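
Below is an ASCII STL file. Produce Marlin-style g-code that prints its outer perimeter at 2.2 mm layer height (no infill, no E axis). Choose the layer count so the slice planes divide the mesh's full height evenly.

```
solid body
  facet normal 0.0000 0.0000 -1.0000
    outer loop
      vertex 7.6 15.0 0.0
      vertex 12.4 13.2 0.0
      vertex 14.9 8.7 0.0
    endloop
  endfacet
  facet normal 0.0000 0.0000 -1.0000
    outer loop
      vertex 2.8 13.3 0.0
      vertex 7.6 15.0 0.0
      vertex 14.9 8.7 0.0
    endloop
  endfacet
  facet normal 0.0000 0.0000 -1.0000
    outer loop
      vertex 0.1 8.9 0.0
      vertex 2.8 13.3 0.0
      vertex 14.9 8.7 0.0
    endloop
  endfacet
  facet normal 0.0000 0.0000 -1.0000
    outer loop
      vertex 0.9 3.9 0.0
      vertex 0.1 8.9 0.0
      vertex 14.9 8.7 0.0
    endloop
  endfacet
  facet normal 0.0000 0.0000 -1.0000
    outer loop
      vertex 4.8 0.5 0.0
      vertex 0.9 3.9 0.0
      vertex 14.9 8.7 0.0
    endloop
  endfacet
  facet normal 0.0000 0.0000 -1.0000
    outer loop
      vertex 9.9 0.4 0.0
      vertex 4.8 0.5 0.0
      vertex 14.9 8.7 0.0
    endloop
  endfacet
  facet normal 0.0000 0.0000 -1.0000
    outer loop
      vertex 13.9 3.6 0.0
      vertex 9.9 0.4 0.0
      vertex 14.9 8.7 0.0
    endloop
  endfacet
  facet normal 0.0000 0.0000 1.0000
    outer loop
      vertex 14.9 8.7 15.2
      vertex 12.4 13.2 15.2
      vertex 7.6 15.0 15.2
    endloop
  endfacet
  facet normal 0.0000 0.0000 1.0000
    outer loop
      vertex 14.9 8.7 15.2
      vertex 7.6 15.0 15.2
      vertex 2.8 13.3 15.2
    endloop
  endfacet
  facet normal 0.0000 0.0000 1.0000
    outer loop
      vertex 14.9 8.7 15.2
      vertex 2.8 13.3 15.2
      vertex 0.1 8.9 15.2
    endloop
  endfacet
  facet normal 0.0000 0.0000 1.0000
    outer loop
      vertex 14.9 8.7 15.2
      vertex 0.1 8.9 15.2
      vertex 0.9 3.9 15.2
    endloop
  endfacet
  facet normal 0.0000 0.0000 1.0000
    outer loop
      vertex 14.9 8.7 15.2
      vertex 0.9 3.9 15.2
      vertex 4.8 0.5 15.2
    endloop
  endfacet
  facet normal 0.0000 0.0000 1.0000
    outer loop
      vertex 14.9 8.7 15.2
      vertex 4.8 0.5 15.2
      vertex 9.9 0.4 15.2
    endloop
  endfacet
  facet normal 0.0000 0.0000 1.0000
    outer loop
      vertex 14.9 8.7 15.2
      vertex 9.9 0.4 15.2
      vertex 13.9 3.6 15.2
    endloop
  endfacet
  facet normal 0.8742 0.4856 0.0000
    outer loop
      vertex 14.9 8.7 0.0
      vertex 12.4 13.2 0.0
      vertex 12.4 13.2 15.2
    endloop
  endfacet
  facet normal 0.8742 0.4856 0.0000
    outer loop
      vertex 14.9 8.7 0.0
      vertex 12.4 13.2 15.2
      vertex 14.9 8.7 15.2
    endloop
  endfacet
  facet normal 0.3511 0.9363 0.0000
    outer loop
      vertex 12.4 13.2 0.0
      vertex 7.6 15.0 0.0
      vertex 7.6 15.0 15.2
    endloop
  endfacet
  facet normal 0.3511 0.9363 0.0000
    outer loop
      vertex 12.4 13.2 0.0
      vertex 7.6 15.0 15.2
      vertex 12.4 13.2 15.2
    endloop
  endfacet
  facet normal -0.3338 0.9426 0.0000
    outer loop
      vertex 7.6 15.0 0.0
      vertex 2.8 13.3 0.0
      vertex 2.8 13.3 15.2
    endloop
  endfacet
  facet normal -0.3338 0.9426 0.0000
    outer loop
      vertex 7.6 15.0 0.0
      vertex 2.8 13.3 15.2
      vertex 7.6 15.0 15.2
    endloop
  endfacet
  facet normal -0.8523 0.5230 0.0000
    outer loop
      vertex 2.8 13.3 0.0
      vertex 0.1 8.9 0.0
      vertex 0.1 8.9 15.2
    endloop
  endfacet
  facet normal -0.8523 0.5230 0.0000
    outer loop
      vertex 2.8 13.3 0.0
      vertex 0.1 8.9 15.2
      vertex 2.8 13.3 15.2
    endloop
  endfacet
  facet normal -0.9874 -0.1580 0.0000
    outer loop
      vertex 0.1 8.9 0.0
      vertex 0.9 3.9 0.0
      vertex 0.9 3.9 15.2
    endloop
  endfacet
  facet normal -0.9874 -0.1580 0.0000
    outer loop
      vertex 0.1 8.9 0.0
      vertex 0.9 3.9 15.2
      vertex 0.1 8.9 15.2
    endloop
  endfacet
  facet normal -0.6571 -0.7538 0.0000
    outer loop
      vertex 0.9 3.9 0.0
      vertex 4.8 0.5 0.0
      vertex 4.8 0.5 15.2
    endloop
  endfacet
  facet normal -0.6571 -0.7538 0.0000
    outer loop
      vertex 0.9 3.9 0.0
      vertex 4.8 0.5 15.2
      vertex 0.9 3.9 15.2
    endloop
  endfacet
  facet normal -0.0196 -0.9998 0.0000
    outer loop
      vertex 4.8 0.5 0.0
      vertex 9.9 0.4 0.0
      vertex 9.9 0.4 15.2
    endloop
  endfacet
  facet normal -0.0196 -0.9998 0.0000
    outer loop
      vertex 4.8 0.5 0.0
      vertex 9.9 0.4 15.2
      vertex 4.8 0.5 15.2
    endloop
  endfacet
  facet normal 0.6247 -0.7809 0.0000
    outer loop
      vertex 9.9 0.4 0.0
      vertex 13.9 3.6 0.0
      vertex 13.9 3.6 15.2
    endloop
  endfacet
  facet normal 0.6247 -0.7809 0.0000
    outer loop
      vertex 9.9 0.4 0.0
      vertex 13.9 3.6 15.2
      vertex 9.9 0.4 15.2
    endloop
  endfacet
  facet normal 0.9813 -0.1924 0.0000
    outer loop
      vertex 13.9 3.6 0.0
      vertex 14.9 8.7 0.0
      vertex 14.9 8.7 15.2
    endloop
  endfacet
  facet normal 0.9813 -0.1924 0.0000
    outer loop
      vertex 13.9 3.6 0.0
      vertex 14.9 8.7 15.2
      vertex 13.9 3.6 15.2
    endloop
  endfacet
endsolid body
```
; perimeter-only toolpath
G21 ; units = mm
G90 ; absolute positioning
G28 ; home
; layer 1
G0 Z2.2
G0 X14.9 Y8.7
G1 X12.4 Y13.2
G1 X7.6 Y15.0
G1 X2.8 Y13.3
G1 X0.1 Y8.9
G1 X0.9 Y3.9
G1 X4.8 Y0.5
G1 X9.9 Y0.4
G1 X13.9 Y3.6
G1 X14.9 Y8.7
; layer 2
G0 Z4.3
G0 X14.9 Y8.7
G1 X12.4 Y13.2
G1 X7.6 Y15.0
G1 X2.8 Y13.3
G1 X0.1 Y8.9
G1 X0.9 Y3.9
G1 X4.8 Y0.5
G1 X9.9 Y0.4
G1 X13.9 Y3.6
G1 X14.9 Y8.7
; layer 3
G0 Z6.5
G0 X14.9 Y8.7
G1 X12.4 Y13.2
G1 X7.6 Y15.0
G1 X2.8 Y13.3
G1 X0.1 Y8.9
G1 X0.9 Y3.9
G1 X4.8 Y0.5
G1 X9.9 Y0.4
G1 X13.9 Y3.6
G1 X14.9 Y8.7
; layer 4
G0 Z8.7
G0 X14.9 Y8.7
G1 X12.4 Y13.2
G1 X7.6 Y15.0
G1 X2.8 Y13.3
G1 X0.1 Y8.9
G1 X0.9 Y3.9
G1 X4.8 Y0.5
G1 X9.9 Y0.4
G1 X13.9 Y3.6
G1 X14.9 Y8.7
; layer 5
G0 Z10.9
G0 X14.9 Y8.7
G1 X12.4 Y13.2
G1 X7.6 Y15.0
G1 X2.8 Y13.3
G1 X0.1 Y8.9
G1 X0.9 Y3.9
G1 X4.8 Y0.5
G1 X9.9 Y0.4
G1 X13.9 Y3.6
G1 X14.9 Y8.7
; layer 6
G0 Z13.0
G0 X14.9 Y8.7
G1 X12.4 Y13.2
G1 X7.6 Y15.0
G1 X2.8 Y13.3
G1 X0.1 Y8.9
G1 X0.9 Y3.9
G1 X4.8 Y0.5
G1 X9.9 Y0.4
G1 X13.9 Y3.6
G1 X14.9 Y8.7
; layer 7
G0 Z15.2
G0 X14.9 Y8.7
G1 X12.4 Y13.2
G1 X7.6 Y15.0
G1 X2.8 Y13.3
G1 X0.1 Y8.9
G1 X0.9 Y3.9
G1 X4.8 Y0.5
G1 X9.9 Y0.4
G1 X13.9 Y3.6
G1 X14.9 Y8.7
M2 ; end

The solid is a regular 9-sided prism (a cylinder approximated with 9 flat sides), circumscribed radius ≈ 7.5 mm, height ≈ 15.2 mm. Slicing at Δz = 2.2 mm — 7 equal slices spanning the solid's height, so layer i sits at z = i·h/7 — gives 7 non-empty perimeters. Each is a 9-segment closed polygon; G0 lifts to the layer z and rapids to the start vertex, then G1 traces the edges.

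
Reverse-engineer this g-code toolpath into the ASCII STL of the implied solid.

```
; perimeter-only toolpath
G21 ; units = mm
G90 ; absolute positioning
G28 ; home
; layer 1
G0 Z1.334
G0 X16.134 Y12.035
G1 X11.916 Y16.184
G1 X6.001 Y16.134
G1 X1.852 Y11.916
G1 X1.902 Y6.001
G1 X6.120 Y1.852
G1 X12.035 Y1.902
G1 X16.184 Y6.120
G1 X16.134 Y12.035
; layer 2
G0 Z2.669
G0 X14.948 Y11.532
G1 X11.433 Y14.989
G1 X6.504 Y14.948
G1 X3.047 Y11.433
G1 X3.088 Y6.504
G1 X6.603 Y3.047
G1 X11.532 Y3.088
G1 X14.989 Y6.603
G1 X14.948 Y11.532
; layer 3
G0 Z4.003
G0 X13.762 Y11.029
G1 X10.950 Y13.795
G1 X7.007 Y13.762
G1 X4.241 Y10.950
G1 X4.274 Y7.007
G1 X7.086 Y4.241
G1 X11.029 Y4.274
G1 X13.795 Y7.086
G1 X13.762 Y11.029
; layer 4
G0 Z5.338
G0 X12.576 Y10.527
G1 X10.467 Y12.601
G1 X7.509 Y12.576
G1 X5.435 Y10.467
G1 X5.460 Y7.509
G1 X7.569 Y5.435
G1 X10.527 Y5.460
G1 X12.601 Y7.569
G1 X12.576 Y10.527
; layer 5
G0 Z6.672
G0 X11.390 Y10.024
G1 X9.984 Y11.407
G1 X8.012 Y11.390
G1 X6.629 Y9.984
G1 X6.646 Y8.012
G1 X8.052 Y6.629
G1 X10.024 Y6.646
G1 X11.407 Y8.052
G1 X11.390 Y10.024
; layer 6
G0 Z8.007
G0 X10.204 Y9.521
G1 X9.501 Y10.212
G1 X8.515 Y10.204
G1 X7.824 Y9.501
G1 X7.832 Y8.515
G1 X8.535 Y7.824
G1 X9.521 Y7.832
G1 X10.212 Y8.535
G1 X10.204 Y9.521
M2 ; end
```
solid part
  facet normal 0.0000 0.0000 -1.0000
    outer loop
      vertex 5.498 17.320 0.000
      vertex 12.399 17.378 0.000
      vertex 17.320 12.538 0.000
    endloop
  endfacet
  facet normal 0.0000 0.0000 -1.0000
    outer loop
      vertex 0.658 12.399 0.000
      vertex 5.498 17.320 0.000
      vertex 17.320 12.538 0.000
    endloop
  endfacet
  facet normal 0.0000 0.0000 -1.0000
    outer loop
      vertex 0.716 5.498 0.000
      vertex 0.658 12.399 0.000
      vertex 17.320 12.538 0.000
    endloop
  endfacet
  facet normal 0.0000 0.0000 -1.0000
    outer loop
      vertex 5.637 0.658 0.000
      vertex 0.716 5.498 0.000
      vertex 17.320 12.538 0.000
    endloop
  endfacet
  facet normal 0.0000 0.0000 -1.0000
    outer loop
      vertex 12.538 0.716 0.000
      vertex 5.637 0.658 0.000
      vertex 17.320 12.538 0.000
    endloop
  endfacet
  facet normal 0.0000 0.0000 -1.0000
    outer loop
      vertex 17.378 5.637 0.000
      vertex 12.538 0.716 0.000
      vertex 17.320 12.538 0.000
    endloop
  endfacet
  facet normal 0.5233 0.5321 0.6656
    outer loop
      vertex 17.320 12.538 0.000
      vertex 12.399 17.378 0.000
      vertex 9.018 9.018 9.341
    endloop
  endfacet
  facet normal -0.0063 0.7463 0.6656
    outer loop
      vertex 12.399 17.378 0.000
      vertex 5.498 17.320 0.000
      vertex 9.018 9.018 9.341
    endloop
  endfacet
  facet normal -0.5321 0.5233 0.6656
    outer loop
      vertex 5.498 17.320 0.000
      vertex 0.658 12.399 0.000
      vertex 9.018 9.018 9.341
    endloop
  endfacet
  facet normal -0.7463 -0.0063 0.6656
    outer loop
      vertex 0.658 12.399 0.000
      vertex 0.716 5.498 0.000
      vertex 9.018 9.018 9.341
    endloop
  endfacet
  facet normal -0.5233 -0.5321 0.6656
    outer loop
      vertex 0.716 5.498 0.000
      vertex 5.637 0.658 0.000
      vertex 9.018 9.018 9.341
    endloop
  endfacet
  facet normal 0.0063 -0.7463 0.6656
    outer loop
      vertex 5.637 0.658 0.000
      vertex 12.538 0.716 0.000
      vertex 9.018 9.018 9.341
    endloop
  endfacet
  facet normal 0.5321 -0.5233 0.6656
    outer loop
      vertex 12.538 0.716 0.000
      vertex 17.378 5.637 0.000
      vertex 9.018 9.018 9.341
    endloop
  endfacet
  facet normal 0.7463 0.0063 0.6656
    outer loop
      vertex 17.378 5.637 0.000
      vertex 17.320 12.538 0.000
      vertex 9.018 9.018 9.341
    endloop
  endfacet
endsolid part

The G0 Z moves step by Δz≈1.334 mm. The G1 loops shrink linearly with z, so the solid tapers from its base footprint up to z≈9.34. Closing with a flat bottom cap and the tapered top and triangulating gives 14 facets — a regular 8-sided pyramid, base circumscribed radius ≈ 9.02 mm, apex at z ≈ 9.34 mm.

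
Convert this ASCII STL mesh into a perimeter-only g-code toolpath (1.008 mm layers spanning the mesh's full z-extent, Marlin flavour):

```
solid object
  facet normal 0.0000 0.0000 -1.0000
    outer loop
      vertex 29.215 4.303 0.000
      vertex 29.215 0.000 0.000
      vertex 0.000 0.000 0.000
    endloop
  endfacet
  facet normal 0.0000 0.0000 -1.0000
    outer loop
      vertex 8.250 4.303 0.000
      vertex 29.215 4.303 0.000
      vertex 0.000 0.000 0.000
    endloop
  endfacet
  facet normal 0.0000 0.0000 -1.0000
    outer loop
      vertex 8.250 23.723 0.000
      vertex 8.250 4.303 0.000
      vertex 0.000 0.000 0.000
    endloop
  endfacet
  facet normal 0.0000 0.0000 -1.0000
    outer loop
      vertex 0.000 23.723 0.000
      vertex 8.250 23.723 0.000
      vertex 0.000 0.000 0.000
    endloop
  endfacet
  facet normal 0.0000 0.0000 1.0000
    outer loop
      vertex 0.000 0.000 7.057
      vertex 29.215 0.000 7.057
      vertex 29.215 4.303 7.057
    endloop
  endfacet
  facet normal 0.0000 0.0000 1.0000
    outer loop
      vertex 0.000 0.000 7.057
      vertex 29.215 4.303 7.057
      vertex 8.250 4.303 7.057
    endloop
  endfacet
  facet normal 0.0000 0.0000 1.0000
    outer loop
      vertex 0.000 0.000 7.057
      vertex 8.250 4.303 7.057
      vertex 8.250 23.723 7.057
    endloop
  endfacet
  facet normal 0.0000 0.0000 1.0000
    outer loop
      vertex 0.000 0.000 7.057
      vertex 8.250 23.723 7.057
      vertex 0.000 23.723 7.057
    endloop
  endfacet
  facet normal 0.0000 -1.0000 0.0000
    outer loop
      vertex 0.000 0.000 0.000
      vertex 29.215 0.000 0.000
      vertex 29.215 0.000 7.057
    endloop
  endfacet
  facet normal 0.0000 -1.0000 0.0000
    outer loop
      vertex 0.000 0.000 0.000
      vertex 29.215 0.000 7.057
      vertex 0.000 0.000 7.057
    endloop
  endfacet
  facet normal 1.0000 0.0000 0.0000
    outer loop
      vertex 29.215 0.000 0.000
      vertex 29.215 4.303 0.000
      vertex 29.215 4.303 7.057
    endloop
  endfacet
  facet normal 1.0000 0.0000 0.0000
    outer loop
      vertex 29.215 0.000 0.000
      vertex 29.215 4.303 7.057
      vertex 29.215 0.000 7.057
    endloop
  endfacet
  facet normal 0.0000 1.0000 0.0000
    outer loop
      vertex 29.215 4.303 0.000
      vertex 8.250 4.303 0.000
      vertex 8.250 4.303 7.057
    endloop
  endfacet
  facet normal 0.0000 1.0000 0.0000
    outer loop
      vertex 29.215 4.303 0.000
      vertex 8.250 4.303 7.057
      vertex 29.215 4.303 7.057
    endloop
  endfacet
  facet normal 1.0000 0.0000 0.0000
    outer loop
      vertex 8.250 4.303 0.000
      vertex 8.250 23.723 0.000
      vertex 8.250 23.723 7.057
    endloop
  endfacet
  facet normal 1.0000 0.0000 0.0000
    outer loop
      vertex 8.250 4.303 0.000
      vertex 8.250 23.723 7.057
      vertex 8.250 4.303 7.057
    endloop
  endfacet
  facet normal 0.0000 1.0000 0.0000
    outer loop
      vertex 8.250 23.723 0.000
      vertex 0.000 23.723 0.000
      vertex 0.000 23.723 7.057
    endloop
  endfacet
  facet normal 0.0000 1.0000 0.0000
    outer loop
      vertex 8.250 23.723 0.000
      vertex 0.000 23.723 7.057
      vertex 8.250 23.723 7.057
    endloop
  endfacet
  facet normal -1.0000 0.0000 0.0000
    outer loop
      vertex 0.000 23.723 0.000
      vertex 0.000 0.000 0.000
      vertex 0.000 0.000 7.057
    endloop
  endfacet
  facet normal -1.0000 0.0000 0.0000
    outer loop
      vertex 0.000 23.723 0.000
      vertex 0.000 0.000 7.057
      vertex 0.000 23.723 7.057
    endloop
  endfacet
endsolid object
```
; perimeter-only toolpath
G21 ; units = mm
G90 ; absolute positioning
G28 ; home
; layer 1
G0 Z1.008
G0 X0.000 Y0.000
G1 X29.215 Y0.000
G1 X29.215 Y4.303
G1 X8.250 Y4.303
G1 X8.250 Y23.723
G1 X0.000 Y23.723
G1 X0.000 Y0.000
; layer 2
G0 Z2.016
G0 X0.000 Y0.000
G1 X29.215 Y0.000
G1 X29.215 Y4.303
G1 X8.250 Y4.303
G1 X8.250 Y23.723
G1 X0.000 Y23.723
G1 X0.000 Y0.000
; layer 3
G0 Z3.024
G0 X0.000 Y0.000
G1 X29.215 Y0.000
G1 X29.215 Y4.303
G1 X8.250 Y4.303
G1 X8.250 Y23.723
G1 X0.000 Y23.723
G1 X0.000 Y0.000
; layer 4
G0 Z4.033
G0 X0.000 Y0.000
G1 X29.215 Y0.000
G1 X29.215 Y4.303
G1 X8.250 Y4.303
G1 X8.250 Y23.723
G1 X0.000 Y23.723
G1 X0.000 Y0.000
; layer 5
G0 Z5.041
G0 X0.000 Y0.000
G1 X29.215 Y0.000
G1 X29.215 Y4.303
G1 X8.250 Y4.303
G1 X8.250 Y23.723
G1 X0.000 Y23.723
G1 X0.000 Y0.000
; layer 6
G0 Z6.049
G0 X0.000 Y0.000
G1 X29.215 Y0.000
G1 X29.215 Y4.303
G1 X8.250 Y4.303
G1 X8.250 Y23.723
G1 X0.000 Y23.723
G1 X0.000 Y0.000
; layer 7
G0 Z7.057
G0 X0.000 Y0.000
G1 X29.215 Y0.000
G1 X29.215 Y4.303
G1 X8.250 Y4.303
G1 X8.250 Y23.723
G1 X0.000 Y23.723
G1 X0.000 Y0.000
M2 ; end

The solid is an L-shaped prism: outer 29.2 × 23.7 mm, arm thicknesses ≈ 4.3 mm (horizontal) and 8.25 mm (vertical), extruded 7.06 mm in z. Slicing at Δz = 1.008 mm — 7 equal slices spanning the solid's height, so layer i sits at z = i·h/7 — gives 7 non-empty perimeters. Each is a 6-segment closed polygon; G0 lifts to the layer z and rapids to the start vertex, then G1 traces the edges.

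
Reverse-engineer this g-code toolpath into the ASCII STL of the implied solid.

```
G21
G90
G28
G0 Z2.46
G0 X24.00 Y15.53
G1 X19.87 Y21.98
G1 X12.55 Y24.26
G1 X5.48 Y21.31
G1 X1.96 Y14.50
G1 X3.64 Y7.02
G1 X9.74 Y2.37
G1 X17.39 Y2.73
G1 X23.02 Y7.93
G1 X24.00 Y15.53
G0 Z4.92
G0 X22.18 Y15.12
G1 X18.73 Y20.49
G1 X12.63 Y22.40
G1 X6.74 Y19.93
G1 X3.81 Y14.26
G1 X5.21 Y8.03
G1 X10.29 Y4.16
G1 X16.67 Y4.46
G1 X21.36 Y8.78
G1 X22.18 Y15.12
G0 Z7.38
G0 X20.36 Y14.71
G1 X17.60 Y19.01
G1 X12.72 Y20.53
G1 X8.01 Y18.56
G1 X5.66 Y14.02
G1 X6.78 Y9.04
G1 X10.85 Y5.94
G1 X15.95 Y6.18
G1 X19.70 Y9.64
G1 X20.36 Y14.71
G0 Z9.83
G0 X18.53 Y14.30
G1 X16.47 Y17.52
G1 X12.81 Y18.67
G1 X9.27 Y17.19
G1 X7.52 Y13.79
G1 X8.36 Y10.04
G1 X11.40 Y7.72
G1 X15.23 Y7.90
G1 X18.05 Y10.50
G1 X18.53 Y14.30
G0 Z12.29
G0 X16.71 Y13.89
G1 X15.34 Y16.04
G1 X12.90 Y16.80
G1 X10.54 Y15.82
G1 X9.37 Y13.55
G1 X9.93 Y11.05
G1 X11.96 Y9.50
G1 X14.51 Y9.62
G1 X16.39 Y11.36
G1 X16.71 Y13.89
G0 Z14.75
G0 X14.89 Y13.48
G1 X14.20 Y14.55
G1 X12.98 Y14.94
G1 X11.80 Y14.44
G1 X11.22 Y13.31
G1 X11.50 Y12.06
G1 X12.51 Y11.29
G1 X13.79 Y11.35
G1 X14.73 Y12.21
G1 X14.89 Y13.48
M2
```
solid part
  facet normal 0.0000 0.0000 -1.0000
    outer loop
      vertex 12.46 26.13 0.00
      vertex 21.00 23.46 0.00
      vertex 25.82 15.94 0.00
    endloop
  endfacet
  facet normal 0.0000 0.0000 -1.0000
    outer loop
      vertex 4.21 22.68 0.00
      vertex 12.46 26.13 0.00
      vertex 25.82 15.94 0.00
    endloop
  endfacet
  facet normal 0.0000 0.0000 -1.0000
    outer loop
      vertex 0.11 14.74 0.00
      vertex 4.21 22.68 0.00
      vertex 25.82 15.94 0.00
    endloop
  endfacet
  facet normal 0.0000 0.0000 -1.0000
    outer loop
      vertex 2.07 6.01 0.00
      vertex 0.11 14.74 0.00
      vertex 25.82 15.94 0.00
    endloop
  endfacet
  facet normal 0.0000 0.0000 -1.0000
    outer loop
      vertex 9.18 0.59 0.00
      vertex 2.07 6.01 0.00
      vertex 25.82 15.94 0.00
    endloop
  endfacet
  facet normal 0.0000 0.0000 -1.0000
    outer loop
      vertex 18.11 1.01 0.00
      vertex 9.18 0.59 0.00
      vertex 25.82 15.94 0.00
    endloop
  endfacet
  facet normal 0.0000 0.0000 -1.0000
    outer loop
      vertex 24.68 7.07 0.00
      vertex 18.11 1.01 0.00
      vertex 25.82 15.94 0.00
    endloop
  endfacet
  facet normal 0.6853 0.4392 0.5809
    outer loop
      vertex 25.82 15.94 0.00
      vertex 21.00 23.46 0.00
      vertex 13.07 13.07 17.21
    endloop
  endfacet
  facet normal 0.2429 0.7769 0.5809
    outer loop
      vertex 21.00 23.46 0.00
      vertex 12.46 26.13 0.00
      vertex 13.07 13.07 17.21
    endloop
  endfacet
  facet normal -0.3140 0.7509 0.5810
    outer loop
      vertex 12.46 26.13 0.00
      vertex 4.21 22.68 0.00
      vertex 13.07 13.07 17.21
    endloop
  endfacet
  facet normal -0.7233 0.3735 0.5809
    outer loop
      vertex 4.21 22.68 0.00
      vertex 0.11 14.74 0.00
      vertex 13.07 13.07 17.21
    endloop
  endfacet
  facet normal -0.7943 -0.1783 0.5808
    outer loop
      vertex 0.11 14.74 0.00
      vertex 2.07 6.01 0.00
      vertex 13.07 13.07 17.21
    endloop
  endfacet
  facet normal -0.4935 -0.6473 0.5809
    outer loop
      vertex 2.07 6.01 0.00
      vertex 9.18 0.59 0.00
      vertex 13.07 13.07 17.21
    endloop
  endfacet
  facet normal 0.0382 -0.8130 0.5809
    outer loop
      vertex 9.18 0.59 0.00
      vertex 18.11 1.01 0.00
      vertex 13.07 13.07 17.21
    endloop
  endfacet
  facet normal 0.5519 -0.5983 0.5809
    outer loop
      vertex 18.11 1.01 0.00
      vertex 24.68 7.07 0.00
      vertex 13.07 13.07 17.21
    endloop
  endfacet
  facet normal 0.8074 -0.1038 0.5808
    outer loop
      vertex 24.68 7.07 0.00
      vertex 25.82 15.94 0.00
      vertex 13.07 13.07 17.21
    endloop
  endfacet
endsolid part

The G0 Z moves step by Δz≈2.46 mm. The G1 loops shrink linearly with z, so the solid tapers from its base footprint up to z≈17.2. Closing with a flat bottom cap and the tapered top and triangulating gives 16 facets — a regular 9-sided pyramid, base circumscribed radius ≈ 13.1 mm, apex at z ≈ 17.2 mm.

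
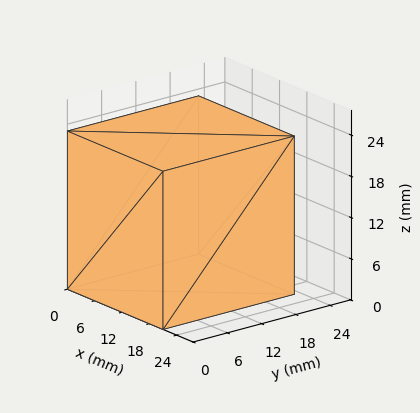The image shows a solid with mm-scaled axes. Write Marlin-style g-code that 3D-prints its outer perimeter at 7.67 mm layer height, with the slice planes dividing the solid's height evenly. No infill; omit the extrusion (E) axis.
Reading the render: the shape is a rectangular box, roughly 21 × 23 mm footprint and 23 mm tall (dimensions read to the nearest mm from the axis ticks). For the g-code, the solid's height is divided into equal slices at the stated Δz and each level perimeter traced with G1 moves after a G0 lift.

; perimeter-only toolpath
G21 ; units = mm
G90 ; absolute positioning
G28 ; home
; layer 1
G0 Z7.67
G0 X0.00 Y0.00
G1 X21.00 Y0.00
G1 X21.00 Y23.00
G1 X0.00 Y23.00
G1 X0.00 Y0.00
; layer 2
G0 Z15.33
G0 X0.00 Y0.00
G1 X21.00 Y0.00
G1 X21.00 Y23.00
G1 X0.00 Y23.00
G1 X0.00 Y0.00
; layer 3
G0 Z23.00
G0 X0.00 Y0.00
G1 X21.00 Y0.00
G1 X21.00 Y23.00
G1 X0.00 Y23.00
G1 X0.00 Y0.00
M2 ; end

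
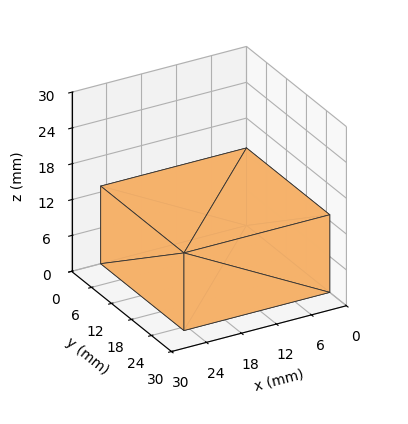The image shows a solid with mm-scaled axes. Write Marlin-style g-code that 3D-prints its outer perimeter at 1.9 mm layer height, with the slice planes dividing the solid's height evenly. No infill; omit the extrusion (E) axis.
Reading the render: the shape is a rectangular box, roughly 25 × 25 mm footprint and 13 mm tall (dimensions read to the nearest mm from the axis ticks). For the g-code, the solid's height is divided into equal slices at the stated Δz and each level perimeter traced with G1 moves after a G0 lift.

; perimeter-only toolpath
G21 ; units = mm
G90 ; absolute positioning
G28 ; home
; layer 1
G0 Z1.9
G0 X0.0 Y0.0
G1 X25.0 Y0.0
G1 X25.0 Y25.0
G1 X0.0 Y25.0
G1 X0.0 Y0.0
; layer 2
G0 Z3.7
G0 X0.0 Y0.0
G1 X25.0 Y0.0
G1 X25.0 Y25.0
G1 X0.0 Y25.0
G1 X0.0 Y0.0
; layer 3
G0 Z5.6
G0 X0.0 Y0.0
G1 X25.0 Y0.0
G1 X25.0 Y25.0
G1 X0.0 Y25.0
G1 X0.0 Y0.0
; layer 4
G0 Z7.4
G0 X0.0 Y0.0
G1 X25.0 Y0.0
G1 X25.0 Y25.0
G1 X0.0 Y25.0
G1 X0.0 Y0.0
; layer 5
G0 Z9.3
G0 X0.0 Y0.0
G1 X25.0 Y0.0
G1 X25.0 Y25.0
G1 X0.0 Y25.0
G1 X0.0 Y0.0
; layer 6
G0 Z11.1
G0 X0.0 Y0.0
G1 X25.0 Y0.0
G1 X25.0 Y25.0
G1 X0.0 Y25.0
G1 X0.0 Y0.0
; layer 7
G0 Z13.0
G0 X0.0 Y0.0
G1 X25.0 Y0.0
G1 X25.0 Y25.0
G1 X0.0 Y25.0
G1 X0.0 Y0.0
M2 ; end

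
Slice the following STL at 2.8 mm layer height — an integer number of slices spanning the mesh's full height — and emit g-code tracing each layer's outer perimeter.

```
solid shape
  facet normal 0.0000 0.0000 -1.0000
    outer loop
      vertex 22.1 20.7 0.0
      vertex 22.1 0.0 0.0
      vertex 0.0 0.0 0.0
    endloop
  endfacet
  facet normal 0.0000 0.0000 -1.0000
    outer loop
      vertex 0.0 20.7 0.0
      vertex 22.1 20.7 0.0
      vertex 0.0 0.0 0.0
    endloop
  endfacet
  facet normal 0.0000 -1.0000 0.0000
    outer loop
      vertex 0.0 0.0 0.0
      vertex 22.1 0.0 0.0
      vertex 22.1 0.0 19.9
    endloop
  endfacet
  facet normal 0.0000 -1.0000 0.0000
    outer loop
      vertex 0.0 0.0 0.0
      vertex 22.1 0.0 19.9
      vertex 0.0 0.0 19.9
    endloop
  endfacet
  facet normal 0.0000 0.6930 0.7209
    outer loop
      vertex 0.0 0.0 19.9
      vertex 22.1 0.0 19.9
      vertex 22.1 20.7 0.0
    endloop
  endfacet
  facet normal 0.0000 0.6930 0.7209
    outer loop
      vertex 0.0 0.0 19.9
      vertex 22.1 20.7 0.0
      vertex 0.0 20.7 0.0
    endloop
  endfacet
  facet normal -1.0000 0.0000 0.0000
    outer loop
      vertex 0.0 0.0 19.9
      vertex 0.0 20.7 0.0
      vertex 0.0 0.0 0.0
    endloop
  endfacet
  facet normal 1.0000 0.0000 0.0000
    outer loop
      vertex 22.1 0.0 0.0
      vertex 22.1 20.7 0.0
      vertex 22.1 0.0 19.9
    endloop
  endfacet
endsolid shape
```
; perimeter-only toolpath
G21 ; units = mm
G90 ; absolute positioning
G28 ; home
; layer 1
G0 Z2.8
G0 X0.0 Y0.0
G1 X22.1 Y0.0
G1 X22.1 Y17.7
G1 X0.0 Y17.7
G1 X0.0 Y0.0
; layer 2
G0 Z5.7
G0 X0.0 Y0.0
G1 X22.1 Y0.0
G1 X22.1 Y14.8
G1 X0.0 Y14.8
G1 X0.0 Y0.0
; layer 3
G0 Z8.5
G0 X0.0 Y0.0
G1 X22.1 Y0.0
G1 X22.1 Y11.8
G1 X0.0 Y11.8
G1 X0.0 Y0.0
; layer 4
G0 Z11.4
G0 X0.0 Y0.0
G1 X22.1 Y0.0
G1 X22.1 Y8.9
G1 X0.0 Y8.9
G1 X0.0 Y0.0
; layer 5
G0 Z14.2
G0 X0.0 Y0.0
G1 X22.1 Y0.0
G1 X22.1 Y5.9
G1 X0.0 Y5.9
G1 X0.0 Y0.0
; layer 6
G0 Z17.1
G0 X0.0 Y0.0
G1 X22.1 Y0.0
G1 X22.1 Y3.0
G1 X0.0 Y3.0
G1 X0.0 Y0.0
M2 ; end

The solid is a wedge (ramp): 22.1 × 20.7 mm base, rising to 19.9 mm along the y=0 edge and sloping linearly to z=0 at y=20.7. Slicing at Δz = 2.8 mm — 7 equal slices spanning the solid's height, so layer i sits at z = i·h/7 — gives 6 non-empty perimeters. Each is a 4-segment closed polygon; G0 lifts to the layer z and rapids to the start vertex, then G1 traces the edges. The cross-section shrinks linearly with z (the slice at the apex is degenerate and omitted).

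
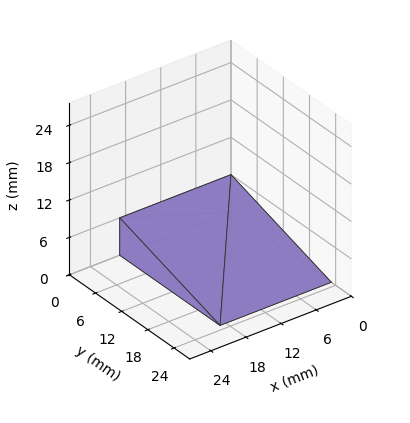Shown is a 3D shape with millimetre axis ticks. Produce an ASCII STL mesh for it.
Reading the render: the shape is a wedge (ramp): 19 × 23 mm base, rising to 6 mm along the y=0 edge and sloping linearly to z=0 at y=23 (dimensions read to the nearest mm from the axis ticks). For the STL, each face is triangulated and given an outward normal.

solid part
  facet normal 0.0000 0.0000 -1.0000
    outer loop
      vertex 19.000 23.000 0.000
      vertex 19.000 0.000 0.000
      vertex 0.000 0.000 0.000
    endloop
  endfacet
  facet normal 0.0000 0.0000 -1.0000
    outer loop
      vertex 0.000 23.000 0.000
      vertex 19.000 23.000 0.000
      vertex 0.000 0.000 0.000
    endloop
  endfacet
  facet normal 0.0000 -1.0000 0.0000
    outer loop
      vertex 0.000 0.000 0.000
      vertex 19.000 0.000 0.000
      vertex 19.000 0.000 6.000
    endloop
  endfacet
  facet normal 0.0000 -1.0000 0.0000
    outer loop
      vertex 0.000 0.000 0.000
      vertex 19.000 0.000 6.000
      vertex 0.000 0.000 6.000
    endloop
  endfacet
  facet normal 0.0000 0.2524 0.9676
    outer loop
      vertex 0.000 0.000 6.000
      vertex 19.000 0.000 6.000
      vertex 19.000 23.000 0.000
    endloop
  endfacet
  facet normal 0.0000 0.2524 0.9676
    outer loop
      vertex 0.000 0.000 6.000
      vertex 19.000 23.000 0.000
      vertex 0.000 23.000 0.000
    endloop
  endfacet
  facet normal -1.0000 0.0000 0.0000
    outer loop
      vertex 0.000 0.000 6.000
      vertex 0.000 23.000 0.000
      vertex 0.000 0.000 0.000
    endloop
  endfacet
  facet normal 1.0000 0.0000 0.0000
    outer loop
      vertex 19.000 0.000 0.000
      vertex 19.000 23.000 0.000
      vertex 19.000 0.000 6.000
    endloop
  endfacet
endsolid part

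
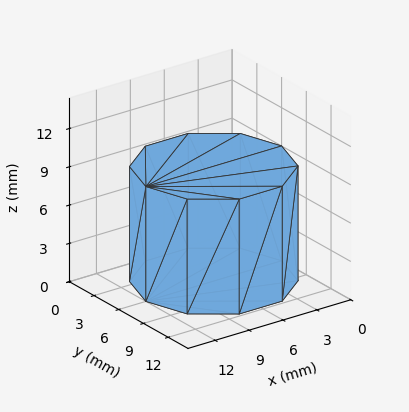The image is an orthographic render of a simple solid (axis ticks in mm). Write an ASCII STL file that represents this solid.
Reading the render: the shape is a regular 10-sided prism (a cylinder approximated with 10 flat sides), circumscribed radius ≈ 6 mm, height ≈ 9 mm (dimensions read to the nearest mm from the axis ticks). For the STL, each face is triangulated and given an outward normal.

solid part
  facet normal 0.0000 0.0000 -1.0000
    outer loop
      vertex 7.9 11.7 0.0
      vertex 10.9 9.5 0.0
      vertex 12.0 6.0 0.0
    endloop
  endfacet
  facet normal 0.0000 0.0000 -1.0000
    outer loop
      vertex 4.1 11.7 0.0
      vertex 7.9 11.7 0.0
      vertex 12.0 6.0 0.0
    endloop
  endfacet
  facet normal 0.0000 0.0000 -1.0000
    outer loop
      vertex 1.1 9.5 0.0
      vertex 4.1 11.7 0.0
      vertex 12.0 6.0 0.0
    endloop
  endfacet
  facet normal 0.0000 0.0000 -1.0000
    outer loop
      vertex 0.0 6.0 0.0
      vertex 1.1 9.5 0.0
      vertex 12.0 6.0 0.0
    endloop
  endfacet
  facet normal 0.0000 0.0000 -1.0000
    outer loop
      vertex 1.1 2.5 0.0
      vertex 0.0 6.0 0.0
      vertex 12.0 6.0 0.0
    endloop
  endfacet
  facet normal 0.0000 0.0000 -1.0000
    outer loop
      vertex 4.1 0.3 0.0
      vertex 1.1 2.5 0.0
      vertex 12.0 6.0 0.0
    endloop
  endfacet
  facet normal 0.0000 0.0000 -1.0000
    outer loop
      vertex 7.9 0.3 0.0
      vertex 4.1 0.3 0.0
      vertex 12.0 6.0 0.0
    endloop
  endfacet
  facet normal 0.0000 0.0000 -1.0000
    outer loop
      vertex 10.9 2.5 0.0
      vertex 7.9 0.3 0.0
      vertex 12.0 6.0 0.0
    endloop
  endfacet
  facet normal 0.0000 0.0000 1.0000
    outer loop
      vertex 12.0 6.0 9.0
      vertex 10.9 9.5 9.0
      vertex 7.9 11.7 9.0
    endloop
  endfacet
  facet normal 0.0000 0.0000 1.0000
    outer loop
      vertex 12.0 6.0 9.0
      vertex 7.9 11.7 9.0
      vertex 4.1 11.7 9.0
    endloop
  endfacet
  facet normal 0.0000 0.0000 1.0000
    outer loop
      vertex 12.0 6.0 9.0
      vertex 4.1 11.7 9.0
      vertex 1.1 9.5 9.0
    endloop
  endfacet
  facet normal 0.0000 0.0000 1.0000
    outer loop
      vertex 12.0 6.0 9.0
      vertex 1.1 9.5 9.0
      vertex 0.0 6.0 9.0
    endloop
  endfacet
  facet normal 0.0000 0.0000 1.0000
    outer loop
      vertex 12.0 6.0 9.0
      vertex 0.0 6.0 9.0
      vertex 1.1 2.5 9.0
    endloop
  endfacet
  facet normal 0.0000 0.0000 1.0000
    outer loop
      vertex 12.0 6.0 9.0
      vertex 1.1 2.5 9.0
      vertex 4.1 0.3 9.0
    endloop
  endfacet
  facet normal 0.0000 0.0000 1.0000
    outer loop
      vertex 12.0 6.0 9.0
      vertex 4.1 0.3 9.0
      vertex 7.9 0.3 9.0
    endloop
  endfacet
  facet normal 0.0000 0.0000 1.0000
    outer loop
      vertex 12.0 6.0 9.0
      vertex 7.9 0.3 9.0
      vertex 10.9 2.5 9.0
    endloop
  endfacet
  facet normal 0.9540 0.2998 0.0000
    outer loop
      vertex 12.0 6.0 0.0
      vertex 10.9 9.5 0.0
      vertex 10.9 9.5 9.0
    endloop
  endfacet
  facet normal 0.9540 0.2998 0.0000
    outer loop
      vertex 12.0 6.0 0.0
      vertex 10.9 9.5 9.0
      vertex 12.0 6.0 9.0
    endloop
  endfacet
  facet normal 0.5914 0.8064 0.0000
    outer loop
      vertex 10.9 9.5 0.0
      vertex 7.9 11.7 0.0
      vertex 7.9 11.7 9.0
    endloop
  endfacet
  facet normal 0.5914 0.8064 0.0000
    outer loop
      vertex 10.9 9.5 0.0
      vertex 7.9 11.7 9.0
      vertex 10.9 9.5 9.0
    endloop
  endfacet
  facet normal 0.0000 1.0000 0.0000
    outer loop
      vertex 7.9 11.7 0.0
      vertex 4.1 11.7 0.0
      vertex 4.1 11.7 9.0
    endloop
  endfacet
  facet normal 0.0000 1.0000 0.0000
    outer loop
      vertex 7.9 11.7 0.0
      vertex 4.1 11.7 9.0
      vertex 7.9 11.7 9.0
    endloop
  endfacet
  facet normal -0.5914 0.8064 0.0000
    outer loop
      vertex 4.1 11.7 0.0
      vertex 1.1 9.5 0.0
      vertex 1.1 9.5 9.0
    endloop
  endfacet
  facet normal -0.5914 0.8064 0.0000
    outer loop
      vertex 4.1 11.7 0.0
      vertex 1.1 9.5 9.0
      vertex 4.1 11.7 9.0
    endloop
  endfacet
  facet normal -0.9540 0.2998 0.0000
    outer loop
      vertex 1.1 9.5 0.0
      vertex 0.0 6.0 0.0
      vertex 0.0 6.0 9.0
    endloop
  endfacet
  facet normal -0.9540 0.2998 0.0000
    outer loop
      vertex 1.1 9.5 0.0
      vertex 0.0 6.0 9.0
      vertex 1.1 9.5 9.0
    endloop
  endfacet
  facet normal -0.9540 -0.2998 0.0000
    outer loop
      vertex 0.0 6.0 0.0
      vertex 1.1 2.5 0.0
      vertex 1.1 2.5 9.0
    endloop
  endfacet
  facet normal -0.9540 -0.2998 0.0000
    outer loop
      vertex 0.0 6.0 0.0
      vertex 1.1 2.5 9.0
      vertex 0.0 6.0 9.0
    endloop
  endfacet
  facet normal -0.5914 -0.8064 0.0000
    outer loop
      vertex 1.1 2.5 0.0
      vertex 4.1 0.3 0.0
      vertex 4.1 0.3 9.0
    endloop
  endfacet
  facet normal -0.5914 -0.8064 0.0000
    outer loop
      vertex 1.1 2.5 0.0
      vertex 4.1 0.3 9.0
      vertex 1.1 2.5 9.0
    endloop
  endfacet
  facet normal 0.0000 -1.0000 0.0000
    outer loop
      vertex 4.1 0.3 0.0
      vertex 7.9 0.3 0.0
      vertex 7.9 0.3 9.0
    endloop
  endfacet
  facet normal 0.0000 -1.0000 0.0000
    outer loop
      vertex 4.1 0.3 0.0
      vertex 7.9 0.3 9.0
      vertex 4.1 0.3 9.0
    endloop
  endfacet
  facet normal 0.5914 -0.8064 0.0000
    outer loop
      vertex 7.9 0.3 0.0
      vertex 10.9 2.5 0.0
      vertex 10.9 2.5 9.0
    endloop
  endfacet
  facet normal 0.5914 -0.8064 0.0000
    outer loop
      vertex 7.9 0.3 0.0
      vertex 10.9 2.5 9.0
      vertex 7.9 0.3 9.0
    endloop
  endfacet
  facet normal 0.9540 -0.2998 0.0000
    outer loop
      vertex 10.9 2.5 0.0
      vertex 12.0 6.0 0.0
      vertex 12.0 6.0 9.0
    endloop
  endfacet
  facet normal 0.9540 -0.2998 0.0000
    outer loop
      vertex 10.9 2.5 0.0
      vertex 12.0 6.0 9.0
      vertex 10.9 2.5 9.0
    endloop
  endfacet
endsolid part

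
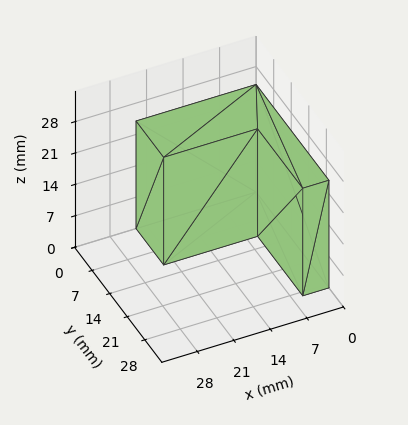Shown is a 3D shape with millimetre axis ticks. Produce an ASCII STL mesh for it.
Reading the render: the shape is an L-shaped prism: outer 23 × 29 mm, arm thicknesses ≈ 11 mm (horizontal) and 5 mm (vertical), extruded 24 mm in z (dimensions read to the nearest mm from the axis ticks). For the STL, each face is triangulated and given an outward normal.

solid part
  facet normal 0.0000 0.0000 -1.0000
    outer loop
      vertex 23.00 11.00 0.00
      vertex 23.00 0.00 0.00
      vertex 0.00 0.00 0.00
    endloop
  endfacet
  facet normal 0.0000 0.0000 -1.0000
    outer loop
      vertex 5.00 11.00 0.00
      vertex 23.00 11.00 0.00
      vertex 0.00 0.00 0.00
    endloop
  endfacet
  facet normal 0.0000 0.0000 -1.0000
    outer loop
      vertex 5.00 29.00 0.00
      vertex 5.00 11.00 0.00
      vertex 0.00 0.00 0.00
    endloop
  endfacet
  facet normal 0.0000 0.0000 -1.0000
    outer loop
      vertex 0.00 29.00 0.00
      vertex 5.00 29.00 0.00
      vertex 0.00 0.00 0.00
    endloop
  endfacet
  facet normal 0.0000 0.0000 1.0000
    outer loop
      vertex 0.00 0.00 24.00
      vertex 23.00 0.00 24.00
      vertex 23.00 11.00 24.00
    endloop
  endfacet
  facet normal 0.0000 0.0000 1.0000
    outer loop
      vertex 0.00 0.00 24.00
      vertex 23.00 11.00 24.00
      vertex 5.00 11.00 24.00
    endloop
  endfacet
  facet normal 0.0000 0.0000 1.0000
    outer loop
      vertex 0.00 0.00 24.00
      vertex 5.00 11.00 24.00
      vertex 5.00 29.00 24.00
    endloop
  endfacet
  facet normal 0.0000 0.0000 1.0000
    outer loop
      vertex 0.00 0.00 24.00
      vertex 5.00 29.00 24.00
      vertex 0.00 29.00 24.00
    endloop
  endfacet
  facet normal 0.0000 -1.0000 0.0000
    outer loop
      vertex 0.00 0.00 0.00
      vertex 23.00 0.00 0.00
      vertex 23.00 0.00 24.00
    endloop
  endfacet
  facet normal 0.0000 -1.0000 0.0000
    outer loop
      vertex 0.00 0.00 0.00
      vertex 23.00 0.00 24.00
      vertex 0.00 0.00 24.00
    endloop
  endfacet
  facet normal 1.0000 0.0000 0.0000
    outer loop
      vertex 23.00 0.00 0.00
      vertex 23.00 11.00 0.00
      vertex 23.00 11.00 24.00
    endloop
  endfacet
  facet normal 1.0000 0.0000 0.0000
    outer loop
      vertex 23.00 0.00 0.00
      vertex 23.00 11.00 24.00
      vertex 23.00 0.00 24.00
    endloop
  endfacet
  facet normal 0.0000 1.0000 0.0000
    outer loop
      vertex 23.00 11.00 0.00
      vertex 5.00 11.00 0.00
      vertex 5.00 11.00 24.00
    endloop
  endfacet
  facet normal 0.0000 1.0000 0.0000
    outer loop
      vertex 23.00 11.00 0.00
      vertex 5.00 11.00 24.00
      vertex 23.00 11.00 24.00
    endloop
  endfacet
  facet normal 1.0000 0.0000 0.0000
    outer loop
      vertex 5.00 11.00 0.00
      vertex 5.00 29.00 0.00
      vertex 5.00 29.00 24.00
    endloop
  endfacet
  facet normal 1.0000 0.0000 0.0000
    outer loop
      vertex 5.00 11.00 0.00
      vertex 5.00 29.00 24.00
      vertex 5.00 11.00 24.00
    endloop
  endfacet
  facet normal 0.0000 1.0000 0.0000
    outer loop
      vertex 5.00 29.00 0.00
      vertex 0.00 29.00 0.00
      vertex 0.00 29.00 24.00
    endloop
  endfacet
  facet normal 0.0000 1.0000 0.0000
    outer loop
      vertex 5.00 29.00 0.00
      vertex 0.00 29.00 24.00
      vertex 5.00 29.00 24.00
    endloop
  endfacet
  facet normal -1.0000 0.0000 0.0000
    outer loop
      vertex 0.00 29.00 0.00
      vertex 0.00 0.00 0.00
      vertex 0.00 0.00 24.00
    endloop
  endfacet
  facet normal -1.0000 0.0000 0.0000
    outer loop
      vertex 0.00 29.00 0.00
      vertex 0.00 0.00 24.00
      vertex 0.00 29.00 24.00
    endloop
  endfacet
endsolid part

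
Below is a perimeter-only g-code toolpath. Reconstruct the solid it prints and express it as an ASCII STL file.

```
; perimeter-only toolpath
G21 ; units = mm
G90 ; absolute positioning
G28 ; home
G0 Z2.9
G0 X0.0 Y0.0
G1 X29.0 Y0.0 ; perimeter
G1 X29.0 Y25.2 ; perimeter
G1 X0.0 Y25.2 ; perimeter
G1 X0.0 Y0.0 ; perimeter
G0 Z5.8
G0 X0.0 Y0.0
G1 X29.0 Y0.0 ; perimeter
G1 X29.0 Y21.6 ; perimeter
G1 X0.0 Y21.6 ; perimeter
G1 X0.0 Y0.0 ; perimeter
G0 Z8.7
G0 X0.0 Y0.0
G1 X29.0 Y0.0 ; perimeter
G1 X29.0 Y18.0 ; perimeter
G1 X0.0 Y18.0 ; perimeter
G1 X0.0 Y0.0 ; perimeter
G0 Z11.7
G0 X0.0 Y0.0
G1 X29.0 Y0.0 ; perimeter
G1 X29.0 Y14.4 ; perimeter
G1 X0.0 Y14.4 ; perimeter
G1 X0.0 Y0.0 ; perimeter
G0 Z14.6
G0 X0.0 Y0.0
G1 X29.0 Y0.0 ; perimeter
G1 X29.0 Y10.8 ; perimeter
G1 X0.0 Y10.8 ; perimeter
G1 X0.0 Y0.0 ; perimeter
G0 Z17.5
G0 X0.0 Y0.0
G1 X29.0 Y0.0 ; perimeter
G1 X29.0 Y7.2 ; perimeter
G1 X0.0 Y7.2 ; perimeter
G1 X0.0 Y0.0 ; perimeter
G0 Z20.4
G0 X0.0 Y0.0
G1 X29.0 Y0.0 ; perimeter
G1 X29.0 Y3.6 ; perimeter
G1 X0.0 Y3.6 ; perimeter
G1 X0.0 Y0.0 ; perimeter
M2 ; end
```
solid part
  facet normal 0.0000 0.0000 -1.0000
    outer loop
      vertex 29.0 28.8 0.0
      vertex 29.0 0.0 0.0
      vertex 0.0 0.0 0.0
    endloop
  endfacet
  facet normal 0.0000 0.0000 -1.0000
    outer loop
      vertex 0.0 28.8 0.0
      vertex 29.0 28.8 0.0
      vertex 0.0 0.0 0.0
    endloop
  endfacet
  facet normal 0.0000 -1.0000 0.0000
    outer loop
      vertex 0.0 0.0 0.0
      vertex 29.0 0.0 0.0
      vertex 29.0 0.0 23.3
    endloop
  endfacet
  facet normal 0.0000 -1.0000 0.0000
    outer loop
      vertex 0.0 0.0 0.0
      vertex 29.0 0.0 23.3
      vertex 0.0 0.0 23.3
    endloop
  endfacet
  facet normal 0.0000 0.6290 0.7774
    outer loop
      vertex 0.0 0.0 23.3
      vertex 29.0 0.0 23.3
      vertex 29.0 28.8 0.0
    endloop
  endfacet
  facet normal 0.0000 0.6290 0.7774
    outer loop
      vertex 0.0 0.0 23.3
      vertex 29.0 28.8 0.0
      vertex 0.0 28.8 0.0
    endloop
  endfacet
  facet normal -1.0000 0.0000 0.0000
    outer loop
      vertex 0.0 0.0 23.3
      vertex 0.0 28.8 0.0
      vertex 0.0 0.0 0.0
    endloop
  endfacet
  facet normal 1.0000 0.0000 0.0000
    outer loop
      vertex 29.0 0.0 0.0
      vertex 29.0 28.8 0.0
      vertex 29.0 0.0 23.3
    endloop
  endfacet
endsolid part

The G0 Z moves step by Δz≈2.9 mm. The G1 loops shrink linearly with z, so the solid tapers from its base footprint up to z≈23.3. Closing with a flat bottom cap and the tapered top and triangulating gives 8 facets — a wedge (ramp): 29 × 28.8 mm base, rising to 23.3 mm along the y=0 edge and sloping linearly to z=0 at y=28.8.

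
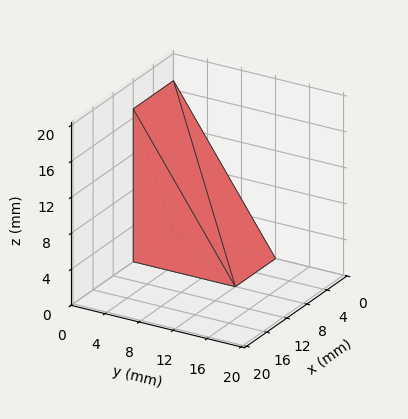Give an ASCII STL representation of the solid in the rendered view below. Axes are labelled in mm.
Reading the render: the shape is a wedge (ramp): 8 × 12 mm base, rising to 17 mm along the y=0 edge and sloping linearly to z=0 at y=12 (dimensions read to the nearest mm from the axis ticks). For the STL, each face is triangulated and given an outward normal.

solid part
  facet normal 0.0000 0.0000 -1.0000
    outer loop
      vertex 8.000 12.000 0.000
      vertex 8.000 0.000 0.000
      vertex 0.000 0.000 0.000
    endloop
  endfacet
  facet normal 0.0000 0.0000 -1.0000
    outer loop
      vertex 0.000 12.000 0.000
      vertex 8.000 12.000 0.000
      vertex 0.000 0.000 0.000
    endloop
  endfacet
  facet normal 0.0000 -1.0000 0.0000
    outer loop
      vertex 0.000 0.000 0.000
      vertex 8.000 0.000 0.000
      vertex 8.000 0.000 17.000
    endloop
  endfacet
  facet normal 0.0000 -1.0000 0.0000
    outer loop
      vertex 0.000 0.000 0.000
      vertex 8.000 0.000 17.000
      vertex 0.000 0.000 17.000
    endloop
  endfacet
  facet normal 0.0000 0.8170 0.5767
    outer loop
      vertex 0.000 0.000 17.000
      vertex 8.000 0.000 17.000
      vertex 8.000 12.000 0.000
    endloop
  endfacet
  facet normal 0.0000 0.8170 0.5767
    outer loop
      vertex 0.000 0.000 17.000
      vertex 8.000 12.000 0.000
      vertex 0.000 12.000 0.000
    endloop
  endfacet
  facet normal -1.0000 0.0000 0.0000
    outer loop
      vertex 0.000 0.000 17.000
      vertex 0.000 12.000 0.000
      vertex 0.000 0.000 0.000
    endloop
  endfacet
  facet normal 1.0000 0.0000 0.0000
    outer loop
      vertex 8.000 0.000 0.000
      vertex 8.000 12.000 0.000
      vertex 8.000 0.000 17.000
    endloop
  endfacet
endsolid part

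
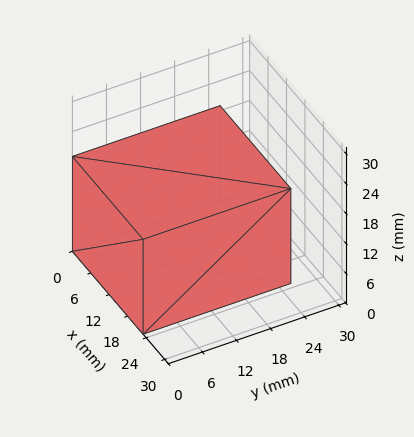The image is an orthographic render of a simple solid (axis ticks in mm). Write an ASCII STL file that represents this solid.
Reading the render: the shape is a rectangular box, roughly 23 × 26 mm footprint and 19 mm tall (dimensions read to the nearest mm from the axis ticks). For the STL, each face is triangulated and given an outward normal.

solid part
  facet normal 0.0000 0.0000 -1.0000
    outer loop
      vertex 23.00 26.00 0.00
      vertex 23.00 0.00 0.00
      vertex 0.00 0.00 0.00
    endloop
  endfacet
  facet normal 0.0000 0.0000 -1.0000
    outer loop
      vertex 0.00 26.00 0.00
      vertex 23.00 26.00 0.00
      vertex 0.00 0.00 0.00
    endloop
  endfacet
  facet normal 0.0000 0.0000 1.0000
    outer loop
      vertex 0.00 0.00 19.00
      vertex 23.00 0.00 19.00
      vertex 23.00 26.00 19.00
    endloop
  endfacet
  facet normal 0.0000 0.0000 1.0000
    outer loop
      vertex 0.00 0.00 19.00
      vertex 23.00 26.00 19.00
      vertex 0.00 26.00 19.00
    endloop
  endfacet
  facet normal 0.0000 -1.0000 0.0000
    outer loop
      vertex 0.00 0.00 0.00
      vertex 23.00 0.00 0.00
      vertex 23.00 0.00 19.00
    endloop
  endfacet
  facet normal 0.0000 -1.0000 0.0000
    outer loop
      vertex 0.00 0.00 0.00
      vertex 23.00 0.00 19.00
      vertex 0.00 0.00 19.00
    endloop
  endfacet
  facet normal 0.0000 1.0000 0.0000
    outer loop
      vertex 23.00 26.00 19.00
      vertex 23.00 26.00 0.00
      vertex 0.00 26.00 0.00
    endloop
  endfacet
  facet normal 0.0000 1.0000 0.0000
    outer loop
      vertex 0.00 26.00 19.00
      vertex 23.00 26.00 19.00
      vertex 0.00 26.00 0.00
    endloop
  endfacet
  facet normal -1.0000 0.0000 0.0000
    outer loop
      vertex 0.00 26.00 19.00
      vertex 0.00 26.00 0.00
      vertex 0.00 0.00 0.00
    endloop
  endfacet
  facet normal -1.0000 0.0000 0.0000
    outer loop
      vertex 0.00 0.00 19.00
      vertex 0.00 26.00 19.00
      vertex 0.00 0.00 0.00
    endloop
  endfacet
  facet normal 1.0000 0.0000 0.0000
    outer loop
      vertex 23.00 0.00 0.00
      vertex 23.00 26.00 0.00
      vertex 23.00 26.00 19.00
    endloop
  endfacet
  facet normal 1.0000 0.0000 0.0000
    outer loop
      vertex 23.00 0.00 0.00
      vertex 23.00 26.00 19.00
      vertex 23.00 0.00 19.00
    endloop
  endfacet
endsolid part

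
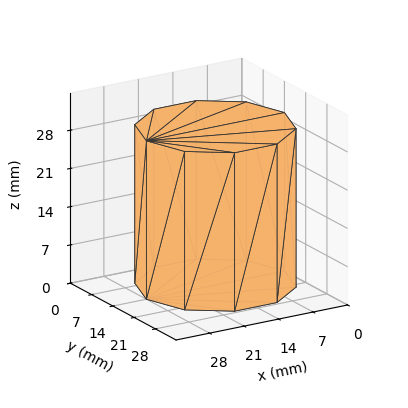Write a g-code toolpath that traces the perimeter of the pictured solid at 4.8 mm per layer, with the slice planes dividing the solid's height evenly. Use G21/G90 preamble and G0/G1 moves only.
Reading the render: the shape is a regular 10-sided prism (a cylinder approximated with 10 flat sides), circumscribed radius ≈ 14 mm, height ≈ 29 mm (dimensions read to the nearest mm from the axis ticks). For the g-code, the solid's height is divided into equal slices at the stated Δz and each level perimeter traced with G1 moves after a G0 lift.

; perimeter-only toolpath
G21 ; units = mm
G90 ; absolute positioning
G28 ; home
; layer 1
G0 Z4.8
G0 X28.0 Y14.0
G1 X25.3 Y22.2
G1 X18.3 Y27.3
G1 X9.7 Y27.3
G1 X2.7 Y22.2
G1 X0.0 Y14.0
G1 X2.7 Y5.8
G1 X9.7 Y0.7
G1 X18.3 Y0.7
G1 X25.3 Y5.8
G1 X28.0 Y14.0
; layer 2
G0 Z9.7
G0 X28.0 Y14.0
G1 X25.3 Y22.2
G1 X18.3 Y27.3
G1 X9.7 Y27.3
G1 X2.7 Y22.2
G1 X0.0 Y14.0
G1 X2.7 Y5.8
G1 X9.7 Y0.7
G1 X18.3 Y0.7
G1 X25.3 Y5.8
G1 X28.0 Y14.0
; layer 3
G0 Z14.5
G0 X28.0 Y14.0
G1 X25.3 Y22.2
G1 X18.3 Y27.3
G1 X9.7 Y27.3
G1 X2.7 Y22.2
G1 X0.0 Y14.0
G1 X2.7 Y5.8
G1 X9.7 Y0.7
G1 X18.3 Y0.7
G1 X25.3 Y5.8
G1 X28.0 Y14.0
; layer 4
G0 Z19.3
G0 X28.0 Y14.0
G1 X25.3 Y22.2
G1 X18.3 Y27.3
G1 X9.7 Y27.3
G1 X2.7 Y22.2
G1 X0.0 Y14.0
G1 X2.7 Y5.8
G1 X9.7 Y0.7
G1 X18.3 Y0.7
G1 X25.3 Y5.8
G1 X28.0 Y14.0
; layer 5
G0 Z24.2
G0 X28.0 Y14.0
G1 X25.3 Y22.2
G1 X18.3 Y27.3
G1 X9.7 Y27.3
G1 X2.7 Y22.2
G1 X0.0 Y14.0
G1 X2.7 Y5.8
G1 X9.7 Y0.7
G1 X18.3 Y0.7
G1 X25.3 Y5.8
G1 X28.0 Y14.0
; layer 6
G0 Z29.0
G0 X28.0 Y14.0
G1 X25.3 Y22.2
G1 X18.3 Y27.3
G1 X9.7 Y27.3
G1 X2.7 Y22.2
G1 X0.0 Y14.0
G1 X2.7 Y5.8
G1 X9.7 Y0.7
G1 X18.3 Y0.7
G1 X25.3 Y5.8
G1 X28.0 Y14.0
M2 ; end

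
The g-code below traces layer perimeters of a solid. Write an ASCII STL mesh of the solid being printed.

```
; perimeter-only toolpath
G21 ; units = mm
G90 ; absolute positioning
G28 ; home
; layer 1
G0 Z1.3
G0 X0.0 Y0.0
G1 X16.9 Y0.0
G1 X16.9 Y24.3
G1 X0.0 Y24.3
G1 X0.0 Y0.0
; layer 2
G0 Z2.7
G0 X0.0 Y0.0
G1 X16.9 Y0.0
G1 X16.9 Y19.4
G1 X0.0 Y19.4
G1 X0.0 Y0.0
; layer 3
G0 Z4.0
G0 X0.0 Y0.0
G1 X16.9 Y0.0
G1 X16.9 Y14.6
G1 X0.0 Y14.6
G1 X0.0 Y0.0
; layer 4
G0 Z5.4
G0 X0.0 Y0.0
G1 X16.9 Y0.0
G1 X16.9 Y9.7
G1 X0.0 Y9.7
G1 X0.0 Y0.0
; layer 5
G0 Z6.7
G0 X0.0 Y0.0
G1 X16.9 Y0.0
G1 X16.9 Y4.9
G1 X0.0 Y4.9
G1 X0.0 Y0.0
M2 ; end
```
solid part
  facet normal 0.0000 0.0000 -1.0000
    outer loop
      vertex 16.9 29.1 0.0
      vertex 16.9 0.0 0.0
      vertex 0.0 0.0 0.0
    endloop
  endfacet
  facet normal 0.0000 0.0000 -1.0000
    outer loop
      vertex 0.0 29.1 0.0
      vertex 16.9 29.1 0.0
      vertex 0.0 0.0 0.0
    endloop
  endfacet
  facet normal 0.0000 -1.0000 0.0000
    outer loop
      vertex 0.0 0.0 0.0
      vertex 16.9 0.0 0.0
      vertex 16.9 0.0 8.1
    endloop
  endfacet
  facet normal 0.0000 -1.0000 0.0000
    outer loop
      vertex 0.0 0.0 0.0
      vertex 16.9 0.0 8.1
      vertex 0.0 0.0 8.1
    endloop
  endfacet
  facet normal 0.0000 0.2682 0.9634
    outer loop
      vertex 0.0 0.0 8.1
      vertex 16.9 0.0 8.1
      vertex 16.9 29.1 0.0
    endloop
  endfacet
  facet normal 0.0000 0.2682 0.9634
    outer loop
      vertex 0.0 0.0 8.1
      vertex 16.9 29.1 0.0
      vertex 0.0 29.1 0.0
    endloop
  endfacet
  facet normal -1.0000 0.0000 0.0000
    outer loop
      vertex 0.0 0.0 8.1
      vertex 0.0 29.1 0.0
      vertex 0.0 0.0 0.0
    endloop
  endfacet
  facet normal 1.0000 0.0000 0.0000
    outer loop
      vertex 16.9 0.0 0.0
      vertex 16.9 29.1 0.0
      vertex 16.9 0.0 8.1
    endloop
  endfacet
endsolid part

The G0 Z moves step by Δz≈1.3 mm. The G1 loops shrink linearly with z, so the solid tapers from its base footprint up to z≈8.1. Closing with a flat bottom cap and the tapered top and triangulating gives 8 facets — a wedge (ramp): 16.9 × 29.1 mm base, rising to 8.1 mm along the y=0 edge and sloping linearly to z=0 at y=29.1.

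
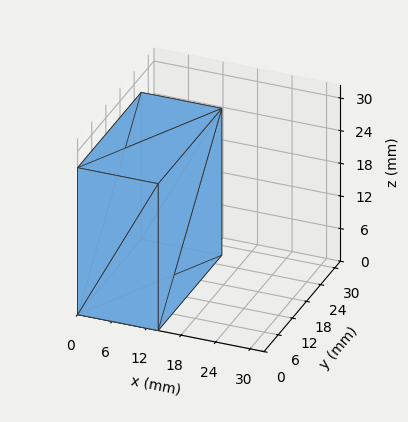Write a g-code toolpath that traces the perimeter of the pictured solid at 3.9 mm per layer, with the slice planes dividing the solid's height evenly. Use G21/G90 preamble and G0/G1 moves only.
Reading the render: the shape is a rectangular box, roughly 14 × 27 mm footprint and 27 mm tall (dimensions read to the nearest mm from the axis ticks). For the g-code, the solid's height is divided into equal slices at the stated Δz and each level perimeter traced with G1 moves after a G0 lift.

; perimeter-only toolpath
G21 ; units = mm
G90 ; absolute positioning
G28 ; home
; layer 1
G0 Z3.9
G0 X0.0 Y0.0
G1 X14.0 Y0.0
G1 X14.0 Y27.0
G1 X0.0 Y27.0
G1 X0.0 Y0.0
; layer 2
G0 Z7.7
G0 X0.0 Y0.0
G1 X14.0 Y0.0
G1 X14.0 Y27.0
G1 X0.0 Y27.0
G1 X0.0 Y0.0
; layer 3
G0 Z11.6
G0 X0.0 Y0.0
G1 X14.0 Y0.0
G1 X14.0 Y27.0
G1 X0.0 Y27.0
G1 X0.0 Y0.0
; layer 4
G0 Z15.4
G0 X0.0 Y0.0
G1 X14.0 Y0.0
G1 X14.0 Y27.0
G1 X0.0 Y27.0
G1 X0.0 Y0.0
; layer 5
G0 Z19.3
G0 X0.0 Y0.0
G1 X14.0 Y0.0
G1 X14.0 Y27.0
G1 X0.0 Y27.0
G1 X0.0 Y0.0
; layer 6
G0 Z23.1
G0 X0.0 Y0.0
G1 X14.0 Y0.0
G1 X14.0 Y27.0
G1 X0.0 Y27.0
G1 X0.0 Y0.0
; layer 7
G0 Z27.0
G0 X0.0 Y0.0
G1 X14.0 Y0.0
G1 X14.0 Y27.0
G1 X0.0 Y27.0
G1 X0.0 Y0.0
M2 ; end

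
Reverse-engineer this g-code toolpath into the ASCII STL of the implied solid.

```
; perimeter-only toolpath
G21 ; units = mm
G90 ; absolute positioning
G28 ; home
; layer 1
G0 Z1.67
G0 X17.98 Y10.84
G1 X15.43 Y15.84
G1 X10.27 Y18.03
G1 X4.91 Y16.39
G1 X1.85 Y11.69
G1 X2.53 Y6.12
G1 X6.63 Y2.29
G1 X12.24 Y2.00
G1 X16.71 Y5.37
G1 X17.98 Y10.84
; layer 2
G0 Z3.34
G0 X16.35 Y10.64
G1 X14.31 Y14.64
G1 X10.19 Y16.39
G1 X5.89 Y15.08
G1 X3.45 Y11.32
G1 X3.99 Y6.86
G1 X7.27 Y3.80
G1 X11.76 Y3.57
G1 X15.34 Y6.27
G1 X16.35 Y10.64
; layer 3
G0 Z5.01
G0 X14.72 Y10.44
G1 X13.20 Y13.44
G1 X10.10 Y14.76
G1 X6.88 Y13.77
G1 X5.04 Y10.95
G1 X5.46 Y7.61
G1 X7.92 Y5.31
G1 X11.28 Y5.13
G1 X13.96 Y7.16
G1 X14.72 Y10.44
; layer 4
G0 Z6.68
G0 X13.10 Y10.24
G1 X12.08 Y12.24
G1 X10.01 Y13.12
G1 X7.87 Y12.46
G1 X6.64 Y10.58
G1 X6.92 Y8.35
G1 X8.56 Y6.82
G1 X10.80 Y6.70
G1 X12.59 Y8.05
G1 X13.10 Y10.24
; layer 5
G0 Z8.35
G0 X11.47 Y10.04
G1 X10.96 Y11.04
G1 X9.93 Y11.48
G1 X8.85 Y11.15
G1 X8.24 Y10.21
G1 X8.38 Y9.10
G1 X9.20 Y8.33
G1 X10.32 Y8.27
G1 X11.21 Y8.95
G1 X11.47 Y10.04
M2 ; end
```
solid part
  facet normal 0.0000 0.0000 -1.0000
    outer loop
      vertex 10.36 19.67 0.00
      vertex 16.55 17.04 0.00
      vertex 19.61 11.04 0.00
    endloop
  endfacet
  facet normal 0.0000 0.0000 -1.0000
    outer loop
      vertex 3.92 17.70 0.00
      vertex 10.36 19.67 0.00
      vertex 19.61 11.04 0.00
    endloop
  endfacet
  facet normal 0.0000 0.0000 -1.0000
    outer loop
      vertex 0.25 12.06 0.00
      vertex 3.92 17.70 0.00
      vertex 19.61 11.04 0.00
    endloop
  endfacet
  facet normal 0.0000 0.0000 -1.0000
    outer loop
      vertex 1.07 5.37 0.00
      vertex 0.25 12.06 0.00
      vertex 19.61 11.04 0.00
    endloop
  endfacet
  facet normal 0.0000 0.0000 -1.0000
    outer loop
      vertex 5.99 0.78 0.00
      vertex 1.07 5.37 0.00
      vertex 19.61 11.04 0.00
    endloop
  endfacet
  facet normal 0.0000 0.0000 -1.0000
    outer loop
      vertex 12.72 0.43 0.00
      vertex 5.99 0.78 0.00
      vertex 19.61 11.04 0.00
    endloop
  endfacet
  facet normal 0.0000 0.0000 -1.0000
    outer loop
      vertex 18.09 4.48 0.00
      vertex 12.72 0.43 0.00
      vertex 19.61 11.04 0.00
    endloop
  endfacet
  facet normal 0.6546 0.3338 0.6783
    outer loop
      vertex 19.61 11.04 0.00
      vertex 16.55 17.04 0.00
      vertex 9.84 9.84 10.02
    endloop
  endfacet
  facet normal 0.2873 0.6762 0.6783
    outer loop
      vertex 16.55 17.04 0.00
      vertex 10.36 19.67 0.00
      vertex 9.84 9.84 10.02
    endloop
  endfacet
  facet normal -0.2150 0.7027 0.6782
    outer loop
      vertex 10.36 19.67 0.00
      vertex 3.92 17.70 0.00
      vertex 9.84 9.84 10.02
    endloop
  endfacet
  facet normal -0.6159 0.4008 0.6783
    outer loop
      vertex 3.92 17.70 0.00
      vertex 0.25 12.06 0.00
      vertex 9.84 9.84 10.02
    endloop
  endfacet
  facet normal -0.7294 -0.0894 0.6783
    outer loop
      vertex 0.25 12.06 0.00
      vertex 1.07 5.37 0.00
      vertex 9.84 9.84 10.02
    endloop
  endfacet
  facet normal -0.5012 -0.5372 0.6784
    outer loop
      vertex 1.07 5.37 0.00
      vertex 5.99 0.78 0.00
      vertex 9.84 9.84 10.02
    endloop
  endfacet
  facet normal -0.0382 -0.7339 0.6782
    outer loop
      vertex 5.99 0.78 0.00
      vertex 12.72 0.43 0.00
      vertex 9.84 9.84 10.02
    endloop
  endfacet
  facet normal 0.4425 -0.5867 0.6782
    outer loop
      vertex 12.72 0.43 0.00
      vertex 18.09 4.48 0.00
      vertex 9.84 9.84 10.02
    endloop
  endfacet
  facet normal 0.7159 -0.1659 0.6782
    outer loop
      vertex 18.09 4.48 0.00
      vertex 19.61 11.04 0.00
      vertex 9.84 9.84 10.02
    endloop
  endfacet
endsolid part

The G0 Z moves step by Δz≈1.67 mm. The G1 loops shrink linearly with z, so the solid tapers from its base footprint up to z≈10. Closing with a flat bottom cap and the tapered top and triangulating gives 16 facets — a regular 9-sided pyramid, base circumscribed radius ≈ 9.84 mm, apex at z ≈ 10 mm.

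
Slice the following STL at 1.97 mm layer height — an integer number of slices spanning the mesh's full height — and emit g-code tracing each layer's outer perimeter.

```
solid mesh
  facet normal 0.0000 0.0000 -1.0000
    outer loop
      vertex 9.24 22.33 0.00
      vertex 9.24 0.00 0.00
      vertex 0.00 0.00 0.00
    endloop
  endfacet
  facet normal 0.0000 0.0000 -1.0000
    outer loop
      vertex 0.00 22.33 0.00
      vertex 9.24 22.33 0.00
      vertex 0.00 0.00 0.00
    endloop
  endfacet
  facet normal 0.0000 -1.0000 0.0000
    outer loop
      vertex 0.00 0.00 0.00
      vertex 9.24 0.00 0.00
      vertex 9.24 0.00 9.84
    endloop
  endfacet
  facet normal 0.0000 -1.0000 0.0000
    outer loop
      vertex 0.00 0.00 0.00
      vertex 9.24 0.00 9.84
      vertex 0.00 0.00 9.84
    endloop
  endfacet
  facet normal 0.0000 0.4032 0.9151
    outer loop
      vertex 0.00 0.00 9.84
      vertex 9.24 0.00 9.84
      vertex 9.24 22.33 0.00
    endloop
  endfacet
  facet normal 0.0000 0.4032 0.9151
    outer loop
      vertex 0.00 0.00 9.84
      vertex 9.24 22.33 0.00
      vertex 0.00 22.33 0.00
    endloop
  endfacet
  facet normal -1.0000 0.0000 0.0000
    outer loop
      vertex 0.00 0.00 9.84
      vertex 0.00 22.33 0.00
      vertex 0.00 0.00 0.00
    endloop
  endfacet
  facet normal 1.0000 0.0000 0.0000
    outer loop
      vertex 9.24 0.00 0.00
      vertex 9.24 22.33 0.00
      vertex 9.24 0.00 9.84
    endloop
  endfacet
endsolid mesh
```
; perimeter-only toolpath
G21 ; units = mm
G90 ; absolute positioning
G28 ; home
; layer 1
G0 Z1.97
G0 X0.00 Y0.00
G1 X9.24 Y0.00
G1 X9.24 Y17.86
G1 X0.00 Y17.86
G1 X0.00 Y0.00
; layer 2
G0 Z3.94
G0 X0.00 Y0.00
G1 X9.24 Y0.00
G1 X9.24 Y13.40
G1 X0.00 Y13.40
G1 X0.00 Y0.00
; layer 3
G0 Z5.90
G0 X0.00 Y0.00
G1 X9.24 Y0.00
G1 X9.24 Y8.93
G1 X0.00 Y8.93
G1 X0.00 Y0.00
; layer 4
G0 Z7.87
G0 X0.00 Y0.00
G1 X9.24 Y0.00
G1 X9.24 Y4.47
G1 X0.00 Y4.47
G1 X0.00 Y0.00
M2 ; end

The solid is a wedge (ramp): 9.24 × 22.3 mm base, rising to 9.84 mm along the y=0 edge and sloping linearly to z=0 at y=22.3. Slicing at Δz = 1.97 mm — 5 equal slices spanning the solid's height, so layer i sits at z = i·h/5 — gives 4 non-empty perimeters. Each is a 4-segment closed polygon; G0 lifts to the layer z and rapids to the start vertex, then G1 traces the edges. The cross-section shrinks linearly with z (the slice at the apex is degenerate and omitted).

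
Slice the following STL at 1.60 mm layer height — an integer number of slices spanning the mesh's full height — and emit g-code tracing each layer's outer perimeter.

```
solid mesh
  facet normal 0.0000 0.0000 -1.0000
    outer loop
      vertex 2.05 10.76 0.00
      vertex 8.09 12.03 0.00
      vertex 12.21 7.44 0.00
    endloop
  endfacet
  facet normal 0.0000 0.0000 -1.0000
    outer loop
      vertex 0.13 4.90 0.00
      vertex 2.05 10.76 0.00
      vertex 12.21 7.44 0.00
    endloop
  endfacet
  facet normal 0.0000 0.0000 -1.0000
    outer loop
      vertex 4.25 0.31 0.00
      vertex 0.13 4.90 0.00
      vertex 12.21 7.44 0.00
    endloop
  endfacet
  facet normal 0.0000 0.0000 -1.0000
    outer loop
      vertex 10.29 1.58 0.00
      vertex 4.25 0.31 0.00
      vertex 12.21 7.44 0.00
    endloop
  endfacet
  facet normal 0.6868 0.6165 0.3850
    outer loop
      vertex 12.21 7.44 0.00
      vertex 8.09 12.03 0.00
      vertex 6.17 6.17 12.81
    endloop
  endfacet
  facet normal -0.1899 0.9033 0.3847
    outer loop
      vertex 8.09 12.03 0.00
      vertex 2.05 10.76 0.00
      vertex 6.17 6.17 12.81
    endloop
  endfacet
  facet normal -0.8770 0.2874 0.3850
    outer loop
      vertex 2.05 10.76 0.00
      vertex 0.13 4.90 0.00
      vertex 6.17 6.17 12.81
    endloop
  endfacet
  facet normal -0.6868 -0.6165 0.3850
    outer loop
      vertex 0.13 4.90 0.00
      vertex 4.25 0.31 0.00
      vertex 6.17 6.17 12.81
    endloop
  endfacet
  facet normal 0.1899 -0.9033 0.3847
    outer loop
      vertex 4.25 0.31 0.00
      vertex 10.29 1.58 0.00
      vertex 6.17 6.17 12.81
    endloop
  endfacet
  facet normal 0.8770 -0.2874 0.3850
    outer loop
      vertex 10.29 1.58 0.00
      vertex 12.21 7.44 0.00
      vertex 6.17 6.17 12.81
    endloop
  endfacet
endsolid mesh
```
; perimeter-only toolpath
G21 ; units = mm
G90 ; absolute positioning
G28 ; home
; layer 1
G0 Z1.60
G0 X11.46 Y7.28
G1 X7.85 Y11.30
G1 X2.56 Y10.19
G1 X0.89 Y5.06
G1 X4.49 Y1.04
G1 X9.78 Y2.15
G1 X11.46 Y7.28
; layer 2
G0 Z3.20
G0 X10.70 Y7.12
G1 X7.61 Y10.56
G1 X3.08 Y9.61
G1 X1.64 Y5.22
G1 X4.73 Y1.77
G1 X9.26 Y2.73
G1 X10.70 Y7.12
; layer 3
G0 Z4.80
G0 X9.95 Y6.96
G1 X7.37 Y9.83
G1 X3.59 Y9.04
G1 X2.39 Y5.38
G1 X4.97 Y2.51
G1 X8.74 Y3.30
G1 X9.95 Y6.96
; layer 4
G0 Z6.41
G0 X9.19 Y6.80
G1 X7.13 Y9.10
G1 X4.11 Y8.46
G1 X3.15 Y5.54
G1 X5.21 Y3.24
G1 X8.23 Y3.88
G1 X9.19 Y6.80
; layer 5
G0 Z8.01
G0 X8.44 Y6.65
G1 X6.89 Y8.37
G1 X4.62 Y7.89
G1 X3.91 Y5.69
G1 X5.45 Y3.97
G1 X7.71 Y4.45
G1 X8.44 Y6.65
; layer 6
G0 Z9.61
G0 X7.68 Y6.49
G1 X6.65 Y7.63
G1 X5.14 Y7.32
G1 X4.66 Y5.85
G1 X5.69 Y4.70
G1 X7.20 Y5.02
G1 X7.68 Y6.49
; layer 7
G0 Z11.21
G0 X6.92 Y6.33
G1 X6.41 Y6.90
G1 X5.65 Y6.74
G1 X5.42 Y6.01
G1 X5.93 Y5.44
G1 X6.68 Y5.60
G1 X6.92 Y6.33
M2 ; end

The solid is a regular 6-sided pyramid, base circumscribed radius ≈ 6.17 mm, apex at z ≈ 12.8 mm. Slicing at Δz = 1.60 mm — 8 equal slices spanning the solid's height, so layer i sits at z = i·h/8 — gives 7 non-empty perimeters. Each is a 6-segment closed polygon; G0 lifts to the layer z and rapids to the start vertex, then G1 traces the edges. The cross-section shrinks linearly with z (the slice at the apex is degenerate and omitted).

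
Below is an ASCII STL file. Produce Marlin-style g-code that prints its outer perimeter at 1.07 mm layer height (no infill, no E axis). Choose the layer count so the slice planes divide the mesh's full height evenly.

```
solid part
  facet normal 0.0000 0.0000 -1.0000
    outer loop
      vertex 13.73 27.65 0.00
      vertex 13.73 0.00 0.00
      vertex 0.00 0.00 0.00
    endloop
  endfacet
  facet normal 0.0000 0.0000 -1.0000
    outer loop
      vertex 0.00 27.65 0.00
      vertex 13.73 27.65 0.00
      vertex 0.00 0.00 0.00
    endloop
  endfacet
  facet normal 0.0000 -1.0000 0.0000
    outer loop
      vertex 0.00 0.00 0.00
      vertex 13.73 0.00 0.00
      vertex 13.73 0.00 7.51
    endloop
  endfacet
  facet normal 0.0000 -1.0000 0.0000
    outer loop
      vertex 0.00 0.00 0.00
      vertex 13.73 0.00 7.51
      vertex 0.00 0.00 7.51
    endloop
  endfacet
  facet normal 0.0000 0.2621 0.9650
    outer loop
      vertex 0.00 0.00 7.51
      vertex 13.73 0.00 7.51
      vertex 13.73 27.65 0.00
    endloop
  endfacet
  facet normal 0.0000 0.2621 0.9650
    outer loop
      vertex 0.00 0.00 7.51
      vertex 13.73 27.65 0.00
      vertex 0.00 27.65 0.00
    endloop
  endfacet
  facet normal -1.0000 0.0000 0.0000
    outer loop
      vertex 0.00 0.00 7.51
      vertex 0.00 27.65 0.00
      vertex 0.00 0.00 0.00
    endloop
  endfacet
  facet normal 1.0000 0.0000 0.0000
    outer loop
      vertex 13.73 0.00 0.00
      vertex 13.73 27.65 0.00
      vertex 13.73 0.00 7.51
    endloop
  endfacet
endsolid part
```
; perimeter-only toolpath
G21 ; units = mm
G90 ; absolute positioning
G28 ; home
; layer 1
G0 Z1.07
G0 X0.00 Y0.00
G1 X13.73 Y0.00
G1 X13.73 Y23.70
G1 X0.00 Y23.70
G1 X0.00 Y0.00
; layer 2
G0 Z2.15
G0 X0.00 Y0.00
G1 X13.73 Y0.00
G1 X13.73 Y19.75
G1 X0.00 Y19.75
G1 X0.00 Y0.00
; layer 3
G0 Z3.22
G0 X0.00 Y0.00
G1 X13.73 Y0.00
G1 X13.73 Y15.80
G1 X0.00 Y15.80
G1 X0.00 Y0.00
; layer 4
G0 Z4.29
G0 X0.00 Y0.00
G1 X13.73 Y0.00
G1 X13.73 Y11.85
G1 X0.00 Y11.85
G1 X0.00 Y0.00
; layer 5
G0 Z5.36
G0 X0.00 Y0.00
G1 X13.73 Y0.00
G1 X13.73 Y7.90
G1 X0.00 Y7.90
G1 X0.00 Y0.00
; layer 6
G0 Z6.44
G0 X0.00 Y0.00
G1 X13.73 Y0.00
G1 X13.73 Y3.95
G1 X0.00 Y3.95
G1 X0.00 Y0.00
M2 ; end

The solid is a wedge (ramp): 13.7 × 27.6 mm base, rising to 7.51 mm along the y=0 edge and sloping linearly to z=0 at y=27.6. Slicing at Δz = 1.07 mm — 7 equal slices spanning the solid's height, so layer i sits at z = i·h/7 — gives 6 non-empty perimeters. Each is a 4-segment closed polygon; G0 lifts to the layer z and rapids to the start vertex, then G1 traces the edges. The cross-section shrinks linearly with z (the slice at the apex is degenerate and omitted).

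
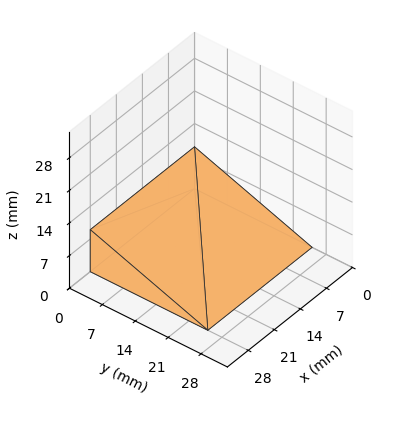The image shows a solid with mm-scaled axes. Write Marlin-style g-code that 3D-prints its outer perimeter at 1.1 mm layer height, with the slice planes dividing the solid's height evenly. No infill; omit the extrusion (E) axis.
Reading the render: the shape is a wedge (ramp): 28 × 25 mm base, rising to 9 mm along the y=0 edge and sloping linearly to z=0 at y=25 (dimensions read to the nearest mm from the axis ticks). For the g-code, the solid's height is divided into equal slices at the stated Δz and each level perimeter traced with G1 moves after a G0 lift.

; perimeter-only toolpath
G21 ; units = mm
G90 ; absolute positioning
G28 ; home
; layer 1
G0 Z1.1
G0 X0.0 Y0.0
G1 X28.0 Y0.0
G1 X28.0 Y21.9
G1 X0.0 Y21.9
G1 X0.0 Y0.0
; layer 2
G0 Z2.2
G0 X0.0 Y0.0
G1 X28.0 Y0.0
G1 X28.0 Y18.8
G1 X0.0 Y18.8
G1 X0.0 Y0.0
; layer 3
G0 Z3.4
G0 X0.0 Y0.0
G1 X28.0 Y0.0
G1 X28.0 Y15.6
G1 X0.0 Y15.6
G1 X0.0 Y0.0
; layer 4
G0 Z4.5
G0 X0.0 Y0.0
G1 X28.0 Y0.0
G1 X28.0 Y12.5
G1 X0.0 Y12.5
G1 X0.0 Y0.0
; layer 5
G0 Z5.6
G0 X0.0 Y0.0
G1 X28.0 Y0.0
G1 X28.0 Y9.4
G1 X0.0 Y9.4
G1 X0.0 Y0.0
; layer 6
G0 Z6.8
G0 X0.0 Y0.0
G1 X28.0 Y0.0
G1 X28.0 Y6.2
G1 X0.0 Y6.2
G1 X0.0 Y0.0
; layer 7
G0 Z7.9
G0 X0.0 Y0.0
G1 X28.0 Y0.0
G1 X28.0 Y3.1
G1 X0.0 Y3.1
G1 X0.0 Y0.0
M2 ; end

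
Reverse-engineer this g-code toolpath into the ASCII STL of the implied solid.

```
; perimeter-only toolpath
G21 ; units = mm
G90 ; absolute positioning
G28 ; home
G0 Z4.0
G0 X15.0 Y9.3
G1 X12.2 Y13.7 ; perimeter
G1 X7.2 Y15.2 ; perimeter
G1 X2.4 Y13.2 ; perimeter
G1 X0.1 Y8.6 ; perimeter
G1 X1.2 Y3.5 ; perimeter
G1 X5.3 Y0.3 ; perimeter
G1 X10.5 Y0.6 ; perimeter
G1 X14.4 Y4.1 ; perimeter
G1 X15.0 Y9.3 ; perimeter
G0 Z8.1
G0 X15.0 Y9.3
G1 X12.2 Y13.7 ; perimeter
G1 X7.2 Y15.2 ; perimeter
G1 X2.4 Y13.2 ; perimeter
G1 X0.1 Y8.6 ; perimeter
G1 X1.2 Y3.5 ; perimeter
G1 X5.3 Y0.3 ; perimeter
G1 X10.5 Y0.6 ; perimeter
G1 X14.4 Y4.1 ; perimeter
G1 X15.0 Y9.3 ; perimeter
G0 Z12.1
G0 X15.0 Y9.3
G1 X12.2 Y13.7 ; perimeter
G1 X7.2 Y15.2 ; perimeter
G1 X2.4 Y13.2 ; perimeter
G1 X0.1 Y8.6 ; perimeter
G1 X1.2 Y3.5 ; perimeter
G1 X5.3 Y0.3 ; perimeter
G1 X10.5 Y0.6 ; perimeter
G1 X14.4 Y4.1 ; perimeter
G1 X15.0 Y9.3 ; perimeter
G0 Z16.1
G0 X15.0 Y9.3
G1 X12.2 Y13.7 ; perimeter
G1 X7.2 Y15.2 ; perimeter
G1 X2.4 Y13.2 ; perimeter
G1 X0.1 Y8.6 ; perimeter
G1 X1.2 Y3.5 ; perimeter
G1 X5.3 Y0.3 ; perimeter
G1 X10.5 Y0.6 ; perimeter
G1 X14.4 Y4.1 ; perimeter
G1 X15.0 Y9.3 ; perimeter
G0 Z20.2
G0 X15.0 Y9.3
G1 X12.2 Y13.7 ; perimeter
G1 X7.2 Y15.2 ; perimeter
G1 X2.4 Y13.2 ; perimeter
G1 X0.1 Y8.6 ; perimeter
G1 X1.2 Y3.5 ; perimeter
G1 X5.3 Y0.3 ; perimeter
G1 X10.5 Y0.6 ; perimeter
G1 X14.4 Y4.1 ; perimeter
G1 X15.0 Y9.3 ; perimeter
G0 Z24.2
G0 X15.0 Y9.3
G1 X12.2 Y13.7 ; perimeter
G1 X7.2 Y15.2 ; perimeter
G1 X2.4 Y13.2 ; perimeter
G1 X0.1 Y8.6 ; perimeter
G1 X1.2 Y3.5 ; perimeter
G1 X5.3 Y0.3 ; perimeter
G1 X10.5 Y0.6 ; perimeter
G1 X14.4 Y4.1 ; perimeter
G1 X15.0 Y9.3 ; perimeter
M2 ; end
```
solid part
  facet normal 0.0000 0.0000 -1.0000
    outer loop
      vertex 7.2 15.2 0.0
      vertex 12.2 13.7 0.0
      vertex 15.0 9.3 0.0
    endloop
  endfacet
  facet normal 0.0000 0.0000 -1.0000
    outer loop
      vertex 2.4 13.2 0.0
      vertex 7.2 15.2 0.0
      vertex 15.0 9.3 0.0
    endloop
  endfacet
  facet normal 0.0000 0.0000 -1.0000
    outer loop
      vertex 0.1 8.6 0.0
      vertex 2.4 13.2 0.0
      vertex 15.0 9.3 0.0
    endloop
  endfacet
  facet normal 0.0000 0.0000 -1.0000
    outer loop
      vertex 1.2 3.5 0.0
      vertex 0.1 8.6 0.0
      vertex 15.0 9.3 0.0
    endloop
  endfacet
  facet normal 0.0000 0.0000 -1.0000
    outer loop
      vertex 5.3 0.3 0.0
      vertex 1.2 3.5 0.0
      vertex 15.0 9.3 0.0
    endloop
  endfacet
  facet normal 0.0000 0.0000 -1.0000
    outer loop
      vertex 10.5 0.6 0.0
      vertex 5.3 0.3 0.0
      vertex 15.0 9.3 0.0
    endloop
  endfacet
  facet normal 0.0000 0.0000 -1.0000
    outer loop
      vertex 14.4 4.1 0.0
      vertex 10.5 0.6 0.0
      vertex 15.0 9.3 0.0
    endloop
  endfacet
  facet normal 0.0000 0.0000 1.0000
    outer loop
      vertex 15.0 9.3 24.2
      vertex 12.2 13.7 24.2
      vertex 7.2 15.2 24.2
    endloop
  endfacet
  facet normal 0.0000 0.0000 1.0000
    outer loop
      vertex 15.0 9.3 24.2
      vertex 7.2 15.2 24.2
      vertex 2.4 13.2 24.2
    endloop
  endfacet
  facet normal 0.0000 0.0000 1.0000
    outer loop
      vertex 15.0 9.3 24.2
      vertex 2.4 13.2 24.2
      vertex 0.1 8.6 24.2
    endloop
  endfacet
  facet normal 0.0000 0.0000 1.0000
    outer loop
      vertex 15.0 9.3 24.2
      vertex 0.1 8.6 24.2
      vertex 1.2 3.5 24.2
    endloop
  endfacet
  facet normal 0.0000 0.0000 1.0000
    outer loop
      vertex 15.0 9.3 24.2
      vertex 1.2 3.5 24.2
      vertex 5.3 0.3 24.2
    endloop
  endfacet
  facet normal 0.0000 0.0000 1.0000
    outer loop
      vertex 15.0 9.3 24.2
      vertex 5.3 0.3 24.2
      vertex 10.5 0.6 24.2
    endloop
  endfacet
  facet normal 0.0000 0.0000 1.0000
    outer loop
      vertex 15.0 9.3 24.2
      vertex 10.5 0.6 24.2
      vertex 14.4 4.1 24.2
    endloop
  endfacet
  facet normal 0.8437 0.5369 0.0000
    outer loop
      vertex 15.0 9.3 0.0
      vertex 12.2 13.7 0.0
      vertex 12.2 13.7 24.2
    endloop
  endfacet
  facet normal 0.8437 0.5369 0.0000
    outer loop
      vertex 15.0 9.3 0.0
      vertex 12.2 13.7 24.2
      vertex 15.0 9.3 24.2
    endloop
  endfacet
  facet normal 0.2873 0.9578 0.0000
    outer loop
      vertex 12.2 13.7 0.0
      vertex 7.2 15.2 0.0
      vertex 7.2 15.2 24.2
    endloop
  endfacet
  facet normal 0.2873 0.9578 0.0000
    outer loop
      vertex 12.2 13.7 0.0
      vertex 7.2 15.2 24.2
      vertex 12.2 13.7 24.2
    endloop
  endfacet
  facet normal -0.3846 0.9231 0.0000
    outer loop
      vertex 7.2 15.2 0.0
      vertex 2.4 13.2 0.0
      vertex 2.4 13.2 24.2
    endloop
  endfacet
  facet normal -0.3846 0.9231 0.0000
    outer loop
      vertex 7.2 15.2 0.0
      vertex 2.4 13.2 24.2
      vertex 7.2 15.2 24.2
    endloop
  endfacet
  facet normal -0.8944 0.4472 0.0000
    outer loop
      vertex 2.4 13.2 0.0
      vertex 0.1 8.6 0.0
      vertex 0.1 8.6 24.2
    endloop
  endfacet
  facet normal -0.8944 0.4472 0.0000
    outer loop
      vertex 2.4 13.2 0.0
      vertex 0.1 8.6 24.2
      vertex 2.4 13.2 24.2
    endloop
  endfacet
  facet normal -0.9775 -0.2108 0.0000
    outer loop
      vertex 0.1 8.6 0.0
      vertex 1.2 3.5 0.0
      vertex 1.2 3.5 24.2
    endloop
  endfacet
  facet normal -0.9775 -0.2108 0.0000
    outer loop
      vertex 0.1 8.6 0.0
      vertex 1.2 3.5 24.2
      vertex 0.1 8.6 24.2
    endloop
  endfacet
  facet normal -0.6153 -0.7883 0.0000
    outer loop
      vertex 1.2 3.5 0.0
      vertex 5.3 0.3 0.0
      vertex 5.3 0.3 24.2
    endloop
  endfacet
  facet normal -0.6153 -0.7883 0.0000
    outer loop
      vertex 1.2 3.5 0.0
      vertex 5.3 0.3 24.2
      vertex 1.2 3.5 24.2
    endloop
  endfacet
  facet normal 0.0576 -0.9983 0.0000
    outer loop
      vertex 5.3 0.3 0.0
      vertex 10.5 0.6 0.0
      vertex 10.5 0.6 24.2
    endloop
  endfacet
  facet normal 0.0576 -0.9983 0.0000
    outer loop
      vertex 5.3 0.3 0.0
      vertex 10.5 0.6 24.2
      vertex 5.3 0.3 24.2
    endloop
  endfacet
  facet normal 0.6679 -0.7442 0.0000
    outer loop
      vertex 10.5 0.6 0.0
      vertex 14.4 4.1 0.0
      vertex 14.4 4.1 24.2
    endloop
  endfacet
  facet normal 0.6679 -0.7442 0.0000
    outer loop
      vertex 10.5 0.6 0.0
      vertex 14.4 4.1 24.2
      vertex 10.5 0.6 24.2
    endloop
  endfacet
  facet normal 0.9934 -0.1146 0.0000
    outer loop
      vertex 14.4 4.1 0.0
      vertex 15.0 9.3 0.0
      vertex 15.0 9.3 24.2
    endloop
  endfacet
  facet normal 0.9934 -0.1146 0.0000
    outer loop
      vertex 14.4 4.1 0.0
      vertex 15.0 9.3 24.2
      vertex 14.4 4.1 24.2
    endloop
  endfacet
endsolid part

The G0 Z moves step by Δz≈4.0 mm. Every layer's G1 loop is the same polygon, so the solid is a straight extrusion of it from z=0 to z≈24.2. Closing with flat bottom and top caps and triangulating gives 32 facets — a regular 9-sided prism (a cylinder approximated with 9 flat sides), circumscribed radius ≈ 7.6 mm, height ≈ 24.2 mm.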